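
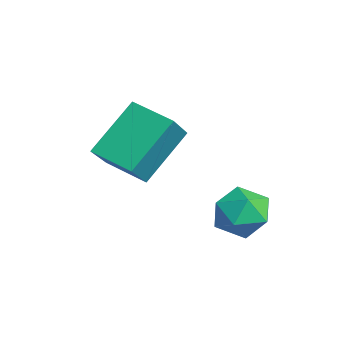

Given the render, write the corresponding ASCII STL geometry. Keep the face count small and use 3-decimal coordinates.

solid 
facet normal -0.583 0.600 0.548
outer loop
vertex -0.803 0.309 0.811
vertex -1.453 0.048 0.405
vertex -1.215 -0.335 1.078
endloop
endfacet
facet normal -0.013 0.390 0.921
outer loop
vertex -0.803 0.309 0.811
vertex -1.215 -0.335 1.078
vertex -0.406 -0.339 1.091
endloop
endfacet
facet normal 0.571 0.595 0.566
outer loop
vertex -0.803 0.309 0.811
vertex -0.406 -0.339 1.091
vertex -0.143 0.041 0.426
endloop
endfacet
facet normal 0.362 0.932 -0.028
outer loop
vertex -0.803 0.309 0.811
vertex -0.143 0.041 0.426
vertex -0.79 0.28 0.002
endloop
endfacet
facet normal -0.351 0.935 -0.039
outer loop
vertex -0.803 0.309 0.811
vertex -0.79 0.28 0.002
vertex -1.453 0.048 0.405
endloop
endfacet
facet normal -0.017 -0.323 0.946
outer loop
vertex -0.406 -0.339 1.091
vertex -1.215 -0.335 1.078
vertex -0.81 -1.0 0.858
endloop
endfacet
facet normal -0.940 0.017 0.342
outer loop
vertex -1.215 -0.335 1.078
vertex -1.453 0.048 0.405
vertex -1.457 -0.761 0.434
endloop
endfacet
facet normal -0.565 0.559 -0.607
outer loop
vertex -1.453 0.048 0.405
vertex -0.79 0.28 0.002
vertex -1.194 -0.381 -0.231
endloop
endfacet
facet normal 0.590 0.554 -0.588
outer loop
vertex -0.79 0.28 0.002
vertex -0.143 0.041 0.426
vertex -0.385 -0.385 -0.218
endloop
endfacet
facet normal 0.928 0.009 0.372
outer loop
vertex -0.143 0.041 0.426
vertex -0.406 -0.339 1.091
vertex -0.147 -0.768 0.455
endloop
endfacet
facet normal -0.362 -0.932 0.028
outer loop
vertex -0.797 -1.029 0.049
vertex -0.81 -1.0 0.858
vertex -1.457 -0.761 0.434
endloop
endfacet
facet normal -0.571 -0.595 -0.566
outer loop
vertex -0.797 -1.029 0.049
vertex -1.457 -0.761 0.434
vertex -1.194 -0.381 -0.231
endloop
endfacet
facet normal 0.013 -0.390 -0.921
outer loop
vertex -0.797 -1.029 0.049
vertex -1.194 -0.381 -0.231
vertex -0.385 -0.385 -0.218
endloop
endfacet
facet normal 0.583 -0.600 -0.548
outer loop
vertex -0.797 -1.029 0.049
vertex -0.385 -0.385 -0.218
vertex -0.147 -0.768 0.455
endloop
endfacet
facet normal 0.351 -0.935 0.039
outer loop
vertex -0.797 -1.029 0.049
vertex -0.147 -0.768 0.455
vertex -0.81 -1.0 0.858
endloop
endfacet
facet normal -0.590 -0.554 0.588
outer loop
vertex -1.457 -0.761 0.434
vertex -0.81 -1.0 0.858
vertex -1.215 -0.335 1.078
endloop
endfacet
facet normal -0.928 -0.009 -0.372
outer loop
vertex -1.194 -0.381 -0.231
vertex -1.457 -0.761 0.434
vertex -1.453 0.048 0.405
endloop
endfacet
facet normal 0.017 0.323 -0.946
outer loop
vertex -0.385 -0.385 -0.218
vertex -1.194 -0.381 -0.231
vertex -0.79 0.28 0.002
endloop
endfacet
facet normal 0.940 -0.017 -0.342
outer loop
vertex -0.147 -0.768 0.455
vertex -0.385 -0.385 -0.218
vertex -0.143 0.041 0.426
endloop
endfacet
facet normal 0.565 -0.559 0.607
outer loop
vertex -0.81 -1.0 0.858
vertex -0.147 -0.768 0.455
vertex -0.406 -0.339 1.091
endloop
endfacet
facet normal -0.584 0.436 -0.685
outer loop
vertex -3.482 -1.944 2.641
vertex -2.561 -1.187 2.337
vertex -2.921 -3.119 1.414
endloop
endfacet
facet normal -0.749 -0.615 0.247
outer loop
vertex -2.179 -3.673 2.283
vertex -3.482 -1.944 2.641
vertex -2.921 -3.119 1.414
endloop
endfacet
facet normal -0.584 0.436 -0.685
outer loop
vertex -2.921 -3.119 1.414
vertex -2.561 -1.187 2.337
vertex -2.0 -2.363 1.11
endloop
endfacet
facet normal 0.313 -0.657 -0.686
outer loop
vertex -2.0 -2.363 1.11
vertex -2.179 -3.673 2.283
vertex -2.921 -3.119 1.414
endloop
endfacet
facet normal -0.313 0.657 0.686
outer loop
vertex -3.482 -1.944 2.641
vertex -1.819 -1.741 3.206
vertex -2.561 -1.187 2.337
endloop
endfacet
facet normal -0.748 -0.615 0.248
outer loop
vertex -2.74 -2.497 3.51
vertex -3.482 -1.944 2.641
vertex -2.179 -3.673 2.283
endloop
endfacet
facet normal -0.313 0.657 0.686
outer loop
vertex -2.74 -2.497 3.51
vertex -1.819 -1.741 3.206
vertex -3.482 -1.944 2.641
endloop
endfacet
facet normal 0.749 0.615 -0.247
outer loop
vertex -2.561 -1.187 2.337
vertex -1.819 -1.741 3.206
vertex -2.0 -2.363 1.11
endloop
endfacet
facet normal 0.314 -0.657 -0.686
outer loop
vertex -1.258 -2.916 1.979
vertex -2.179 -3.673 2.283
vertex -2.0 -2.363 1.11
endloop
endfacet
facet normal 0.748 0.616 -0.247
outer loop
vertex -2.0 -2.363 1.11
vertex -1.819 -1.741 3.206
vertex -1.258 -2.916 1.979
endloop
endfacet
facet normal 0.584 -0.436 0.685
outer loop
vertex -1.258 -2.916 1.979
vertex -2.74 -2.497 3.51
vertex -2.179 -3.673 2.283
endloop
endfacet
facet normal 0.584 -0.436 0.685
outer loop
vertex -1.819 -1.741 3.206
vertex -2.74 -2.497 3.51
vertex -1.258 -2.916 1.979
endloop
endfacet

endsolid


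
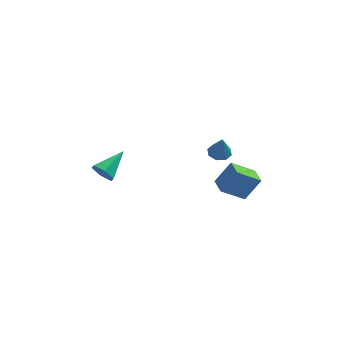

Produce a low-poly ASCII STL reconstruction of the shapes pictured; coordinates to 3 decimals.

solid 
facet normal -0.100 0.176 -0.979
outer loop
vertex 3.102 -0.323 1.446
vertex 2.513 -0.642 1.449
vertex 2.709 -0.008 1.543
endloop
endfacet
facet normal 0.618 0.623 0.480
outer loop
vertex 3.102 -0.323 1.446
vertex 2.709 -0.008 1.543
vertex 2.647 -0.878 2.751
endloop
endfacet
facet normal -0.101 0.176 -0.979
outer loop
vertex 2.709 -0.008 1.543
vertex 2.513 -0.642 1.449
vertex 2.201 -0.065 1.585
endloop
endfacet
facet normal -0.043 0.812 0.582
outer loop
vertex 2.709 -0.008 1.543
vertex 2.201 -0.065 1.585
vertex 2.647 -0.878 2.751
endloop
endfacet
facet normal -0.100 0.177 -0.979
outer loop
vertex 2.201 -0.065 1.585
vertex 2.513 -0.642 1.449
vertex 1.876 -0.46 1.547
endloop
endfacet
facet normal -0.653 0.481 0.585
outer loop
vertex 2.201 -0.065 1.585
vertex 1.876 -0.46 1.547
vertex 2.647 -0.878 2.751
endloop
endfacet
facet normal -0.100 0.176 -0.979
outer loop
vertex 1.876 -0.46 1.547
vertex 2.513 -0.642 1.449
vertex 1.924 -0.962 1.452
endloop
endfacet
facet normal -0.856 -0.174 0.487
outer loop
vertex 1.876 -0.46 1.547
vertex 1.924 -0.962 1.452
vertex 2.647 -0.878 2.751
endloop
endfacet
facet normal -0.102 0.178 -0.979
outer loop
vertex 1.924 -0.962 1.452
vertex 2.513 -0.642 1.449
vertex 2.318 -1.276 1.354
endloop
endfacet
facet normal -0.531 -0.774 0.345
outer loop
vertex 1.924 -0.962 1.452
vertex 2.318 -1.276 1.354
vertex 2.647 -0.878 2.751
endloop
endfacet
facet normal -0.099 0.177 -0.979
outer loop
vertex 2.318 -1.276 1.354
vertex 2.513 -0.642 1.449
vertex 2.825 -1.219 1.313
endloop
endfacet
facet normal 0.128 -0.961 0.244
outer loop
vertex 2.318 -1.276 1.354
vertex 2.825 -1.219 1.313
vertex 2.647 -0.878 2.751
endloop
endfacet
facet normal -0.100 0.177 -0.979
outer loop
vertex 2.825 -1.219 1.313
vertex 2.513 -0.642 1.449
vertex 3.15 -0.824 1.351
endloop
endfacet
facet normal 0.738 -0.630 0.241
outer loop
vertex 2.825 -1.219 1.313
vertex 3.15 -0.824 1.351
vertex 2.647 -0.878 2.751
endloop
endfacet
facet normal -0.100 0.176 -0.979
outer loop
vertex 3.15 -0.824 1.351
vertex 2.513 -0.642 1.449
vertex 3.102 -0.323 1.446
endloop
endfacet
facet normal 0.940 0.026 0.339
outer loop
vertex 3.15 -0.824 1.351
vertex 3.102 -0.323 1.446
vertex 2.647 -0.878 2.751
endloop
endfacet
facet normal -0.610 -0.691 -0.387
outer loop
vertex -3.197 -3.062 1.332
vertex -3.646 -3.008 1.943
vertex -3.769 -2.562 1.341
endloop
endfacet
facet normal 0.442 0.519 -0.731
outer loop
vertex -3.197 -3.062 1.332
vertex -3.769 -2.562 1.341
vertex -2.554 -1.772 2.637
endloop
endfacet
facet normal -0.610 -0.691 -0.387
outer loop
vertex -3.769 -2.562 1.341
vertex -3.646 -3.008 1.943
vertex -4.218 -2.508 1.952
endloop
endfacet
facet normal -0.285 0.914 -0.290
outer loop
vertex -3.769 -2.562 1.341
vertex -4.218 -2.508 1.952
vertex -2.554 -1.772 2.637
endloop
endfacet
facet normal -0.610 -0.691 -0.388
outer loop
vertex -4.218 -2.508 1.952
vertex -3.646 -3.008 1.943
vertex -4.095 -2.955 2.554
endloop
endfacet
facet normal -0.517 0.633 0.576
outer loop
vertex -4.218 -2.508 1.952
vertex -4.095 -2.955 2.554
vertex -2.554 -1.772 2.637
endloop
endfacet
facet normal -0.610 -0.691 -0.388
outer loop
vertex -4.095 -2.955 2.554
vertex -3.646 -3.008 1.943
vertex -3.523 -3.455 2.546
endloop
endfacet
facet normal -0.022 -0.041 0.999
outer loop
vertex -4.095 -2.955 2.554
vertex -3.523 -3.455 2.546
vertex -2.554 -1.772 2.637
endloop
endfacet
facet normal -0.610 -0.691 -0.388
outer loop
vertex -3.523 -3.455 2.546
vertex -3.646 -3.008 1.943
vertex -3.074 -3.509 1.935
endloop
endfacet
facet normal 0.706 -0.437 0.557
outer loop
vertex -3.523 -3.455 2.546
vertex -3.074 -3.509 1.935
vertex -2.554 -1.772 2.637
endloop
endfacet
facet normal -0.610 -0.691 -0.388
outer loop
vertex -3.074 -3.509 1.935
vertex -3.646 -3.008 1.943
vertex -3.197 -3.062 1.332
endloop
endfacet
facet normal 0.939 -0.157 -0.308
outer loop
vertex -3.074 -3.509 1.935
vertex -3.197 -3.062 1.332
vertex -2.554 -1.772 2.637
endloop
endfacet
facet normal -0.785 -0.171 0.595
outer loop
vertex 3.305 -3.559 2.399
vertex 3.025 -2.572 2.313
vertex 2.454 -3.907 1.176
endloop
endfacet
facet normal 0.272 -0.959 0.084
outer loop
vertex 3.735 -3.628 0.207
vertex 3.305 -3.559 2.399
vertex 2.454 -3.907 1.176
endloop
endfacet
facet normal -0.786 -0.170 0.594
outer loop
vertex 2.454 -3.907 1.176
vertex 3.025 -2.572 2.313
vertex 2.175 -2.919 1.09
endloop
endfacet
facet normal -0.556 -0.227 -0.800
outer loop
vertex 2.175 -2.919 1.09
vertex 3.735 -3.628 0.207
vertex 2.454 -3.907 1.176
endloop
endfacet
facet normal 0.556 0.227 0.800
outer loop
vertex 3.305 -3.559 2.399
vertex 4.306 -2.293 1.344
vertex 3.025 -2.572 2.313
endloop
endfacet
facet normal 0.271 -0.959 0.083
outer loop
vertex 4.585 -3.281 1.43
vertex 3.305 -3.559 2.399
vertex 3.735 -3.628 0.207
endloop
endfacet
facet normal 0.556 0.227 0.800
outer loop
vertex 4.585 -3.281 1.43
vertex 4.306 -2.293 1.344
vertex 3.305 -3.559 2.399
endloop
endfacet
facet normal -0.272 0.959 -0.083
outer loop
vertex 3.025 -2.572 2.313
vertex 4.306 -2.293 1.344
vertex 2.175 -2.919 1.09
endloop
endfacet
facet normal -0.556 -0.227 -0.800
outer loop
vertex 3.455 -2.641 0.121
vertex 3.735 -3.628 0.207
vertex 2.175 -2.919 1.09
endloop
endfacet
facet normal -0.272 0.959 -0.084
outer loop
vertex 2.175 -2.919 1.09
vertex 4.306 -2.293 1.344
vertex 3.455 -2.641 0.121
endloop
endfacet
facet normal 0.786 0.171 -0.595
outer loop
vertex 3.455 -2.641 0.121
vertex 4.585 -3.281 1.43
vertex 3.735 -3.628 0.207
endloop
endfacet
facet normal 0.786 0.170 -0.595
outer loop
vertex 4.306 -2.293 1.344
vertex 4.585 -3.281 1.43
vertex 3.455 -2.641 0.121
endloop
endfacet

endsolid


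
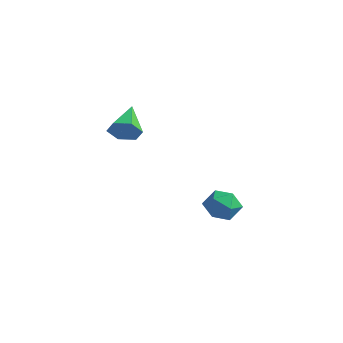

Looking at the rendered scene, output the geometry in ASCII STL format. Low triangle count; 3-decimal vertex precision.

solid 
facet normal -0.767 0.469 0.438
outer loop
vertex -1.894 4.078 -2.742
vertex -1.527 3.84 -1.844
vertex -1.256 4.695 -2.284
endloop
endfacet
facet normal -0.609 0.770 -0.190
outer loop
vertex -1.894 4.078 -2.742
vertex -1.256 4.695 -2.284
vertex -1.168 4.523 -3.264
endloop
endfacet
facet normal -0.666 0.270 -0.696
outer loop
vertex -1.894 4.078 -2.742
vertex -1.168 4.523 -3.264
vertex -1.385 3.562 -3.429
endloop
endfacet
facet normal -0.860 -0.340 -0.381
outer loop
vertex -1.894 4.078 -2.742
vertex -1.385 3.562 -3.429
vertex -1.607 3.14 -2.552
endloop
endfacet
facet normal -0.922 -0.218 0.319
outer loop
vertex -1.894 4.078 -2.742
vertex -1.607 3.14 -2.552
vertex -1.527 3.84 -1.844
endloop
endfacet
facet normal 0.073 0.983 -0.166
outer loop
vertex -1.168 4.523 -3.264
vertex -1.256 4.695 -2.284
vertex -0.353 4.56 -2.688
endloop
endfacet
facet normal -0.184 0.495 0.849
outer loop
vertex -1.256 4.695 -2.284
vertex -1.527 3.84 -1.844
vertex -0.575 4.138 -1.811
endloop
endfacet
facet normal -0.436 -0.615 0.657
outer loop
vertex -1.527 3.84 -1.844
vertex -1.607 3.14 -2.552
vertex -0.792 3.177 -1.976
endloop
endfacet
facet normal -0.335 -0.813 -0.476
outer loop
vertex -1.607 3.14 -2.552
vertex -1.385 3.562 -3.429
vertex -0.704 3.005 -2.956
endloop
endfacet
facet normal -0.020 0.174 -0.985
outer loop
vertex -1.385 3.562 -3.429
vertex -1.168 4.523 -3.264
vertex -0.433 3.86 -3.396
endloop
endfacet
facet normal 0.860 0.340 0.381
outer loop
vertex -0.066 3.622 -2.498
vertex -0.353 4.56 -2.688
vertex -0.575 4.138 -1.811
endloop
endfacet
facet normal 0.666 -0.270 0.696
outer loop
vertex -0.066 3.622 -2.498
vertex -0.575 4.138 -1.811
vertex -0.792 3.177 -1.976
endloop
endfacet
facet normal 0.609 -0.770 0.190
outer loop
vertex -0.066 3.622 -2.498
vertex -0.792 3.177 -1.976
vertex -0.704 3.005 -2.956
endloop
endfacet
facet normal 0.767 -0.469 -0.438
outer loop
vertex -0.066 3.622 -2.498
vertex -0.704 3.005 -2.956
vertex -0.433 3.86 -3.396
endloop
endfacet
facet normal 0.922 0.218 -0.319
outer loop
vertex -0.066 3.622 -2.498
vertex -0.433 3.86 -3.396
vertex -0.353 4.56 -2.688
endloop
endfacet
facet normal 0.335 0.813 0.476
outer loop
vertex -0.575 4.138 -1.811
vertex -0.353 4.56 -2.688
vertex -1.256 4.695 -2.284
endloop
endfacet
facet normal 0.020 -0.174 0.985
outer loop
vertex -0.792 3.177 -1.976
vertex -0.575 4.138 -1.811
vertex -1.527 3.84 -1.844
endloop
endfacet
facet normal -0.073 -0.983 0.166
outer loop
vertex -0.704 3.005 -2.956
vertex -0.792 3.177 -1.976
vertex -1.607 3.14 -2.552
endloop
endfacet
facet normal 0.184 -0.495 -0.849
outer loop
vertex -0.433 3.86 -3.396
vertex -0.704 3.005 -2.956
vertex -1.385 3.562 -3.429
endloop
endfacet
facet normal 0.436 0.615 -0.657
outer loop
vertex -0.353 4.56 -2.688
vertex -0.433 3.86 -3.396
vertex -1.168 4.523 -3.264
endloop
endfacet
facet normal 0.587 -0.619 -0.522
outer loop
vertex -0.555 -1.513 3.774
vertex -1.095 -1.505 3.157
vertex -0.491 -0.951 3.18
endloop
endfacet
facet normal 0.548 0.578 0.605
outer loop
vertex -0.555 -1.513 3.774
vertex -0.491 -0.951 3.18
vertex -2.205 -0.335 4.143
endloop
endfacet
facet normal 0.587 -0.619 -0.522
outer loop
vertex -0.491 -0.951 3.18
vertex -1.095 -1.505 3.157
vertex -1.031 -0.943 2.563
endloop
endfacet
facet normal 0.234 0.953 -0.193
outer loop
vertex -0.491 -0.951 3.18
vertex -1.031 -0.943 2.563
vertex -2.205 -0.335 4.143
endloop
endfacet
facet normal 0.587 -0.619 -0.522
outer loop
vertex -1.031 -0.943 2.563
vertex -1.095 -1.505 3.157
vertex -1.635 -1.497 2.54
endloop
endfacet
facet normal -0.520 0.593 -0.615
outer loop
vertex -1.031 -0.943 2.563
vertex -1.635 -1.497 2.54
vertex -2.205 -0.335 4.143
endloop
endfacet
facet normal 0.587 -0.619 -0.522
outer loop
vertex -1.635 -1.497 2.54
vertex -1.095 -1.505 3.157
vertex -1.699 -2.059 3.134
endloop
endfacet
facet normal -0.961 -0.142 -0.238
outer loop
vertex -1.635 -1.497 2.54
vertex -1.699 -2.059 3.134
vertex -2.205 -0.335 4.143
endloop
endfacet
facet normal 0.588 -0.619 -0.521
outer loop
vertex -1.699 -2.059 3.134
vertex -1.095 -1.505 3.157
vertex -1.16 -2.067 3.751
endloop
endfacet
facet normal -0.648 -0.517 0.559
outer loop
vertex -1.699 -2.059 3.134
vertex -1.16 -2.067 3.751
vertex -2.205 -0.335 4.143
endloop
endfacet
facet normal 0.587 -0.619 -0.522
outer loop
vertex -1.16 -2.067 3.751
vertex -1.095 -1.505 3.157
vertex -0.555 -1.513 3.774
endloop
endfacet
facet normal 0.107 -0.158 0.982
outer loop
vertex -1.16 -2.067 3.751
vertex -0.555 -1.513 3.774
vertex -2.205 -0.335 4.143
endloop
endfacet

endsolid


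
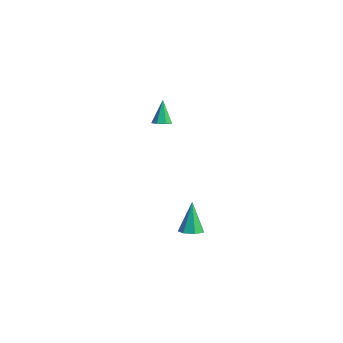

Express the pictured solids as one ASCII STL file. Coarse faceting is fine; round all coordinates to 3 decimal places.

solid 
facet normal 0.286 -0.161 -0.945
outer loop
vertex -2.947 1.75 0.349
vertex -3.463 1.756 0.192
vertex -3.117 2.169 0.226
endloop
endfacet
facet normal 0.758 0.447 0.475
outer loop
vertex -2.947 1.75 0.349
vertex -3.117 2.169 0.226
vertex -3.897 2.004 1.628
endloop
endfacet
facet normal 0.286 -0.162 -0.944
outer loop
vertex -3.117 2.169 0.226
vertex -3.463 1.756 0.192
vertex -3.548 2.277 0.077
endloop
endfacet
facet normal 0.170 0.963 0.208
outer loop
vertex -3.117 2.169 0.226
vertex -3.548 2.277 0.077
vertex -3.897 2.004 1.628
endloop
endfacet
facet normal 0.285 -0.162 -0.945
outer loop
vertex -3.548 2.277 0.077
vertex -3.463 1.756 0.192
vertex -3.915 1.993 0.015
endloop
endfacet
facet normal -0.612 0.791 0.001
outer loop
vertex -3.548 2.277 0.077
vertex -3.915 1.993 0.015
vertex -3.897 2.004 1.628
endloop
endfacet
facet normal 0.285 -0.162 -0.945
outer loop
vertex -3.915 1.993 0.015
vertex -3.463 1.756 0.192
vertex -3.942 1.531 0.086
endloop
endfacet
facet normal -0.998 0.060 0.011
outer loop
vertex -3.915 1.993 0.015
vertex -3.942 1.531 0.086
vertex -3.897 2.004 1.628
endloop
endfacet
facet normal 0.285 -0.162 -0.945
outer loop
vertex -3.942 1.531 0.086
vertex -3.463 1.756 0.192
vertex -3.609 1.238 0.237
endloop
endfacet
facet normal -0.699 -0.677 0.228
outer loop
vertex -3.942 1.531 0.086
vertex -3.609 1.238 0.237
vertex -3.897 2.004 1.628
endloop
endfacet
facet normal 0.285 -0.162 -0.945
outer loop
vertex -3.609 1.238 0.237
vertex -3.463 1.756 0.192
vertex -3.166 1.336 0.354
endloop
endfacet
facet normal 0.062 -0.869 0.491
outer loop
vertex -3.609 1.238 0.237
vertex -3.166 1.336 0.354
vertex -3.897 2.004 1.628
endloop
endfacet
facet normal 0.285 -0.162 -0.945
outer loop
vertex -3.166 1.336 0.354
vertex -3.463 1.756 0.192
vertex -2.947 1.75 0.349
endloop
endfacet
facet normal 0.710 -0.368 0.600
outer loop
vertex -3.166 1.336 0.354
vertex -2.947 1.75 0.349
vertex -3.897 2.004 1.628
endloop
endfacet
facet normal 0.230 -0.126 -0.965
outer loop
vertex 4.28 0.066 -3.664
vertex 3.668 0.167 -3.823
vertex 4.141 0.594 -3.766
endloop
endfacet
facet normal 0.826 0.309 0.472
outer loop
vertex 4.28 0.066 -3.664
vertex 4.141 0.594 -3.766
vertex 3.252 0.393 -2.077
endloop
endfacet
facet normal 0.230 -0.126 -0.965
outer loop
vertex 4.141 0.594 -3.766
vertex 3.668 0.167 -3.823
vertex 3.646 0.801 -3.911
endloop
endfacet
facet normal 0.304 0.914 0.269
outer loop
vertex 4.141 0.594 -3.766
vertex 3.646 0.801 -3.911
vertex 3.252 0.393 -2.077
endloop
endfacet
facet normal 0.231 -0.126 -0.965
outer loop
vertex 3.646 0.801 -3.911
vertex 3.668 0.167 -3.823
vertex 3.168 0.53 -3.99
endloop
endfacet
facet normal -0.502 0.861 0.084
outer loop
vertex 3.646 0.801 -3.911
vertex 3.168 0.53 -3.99
vertex 3.252 0.393 -2.077
endloop
endfacet
facet normal 0.231 -0.125 -0.965
outer loop
vertex 3.168 0.53 -3.99
vertex 3.668 0.167 -3.823
vertex 3.066 -0.014 -3.944
endloop
endfacet
facet normal -0.980 0.189 0.057
outer loop
vertex 3.168 0.53 -3.99
vertex 3.066 -0.014 -3.944
vertex 3.252 0.393 -2.077
endloop
endfacet
facet normal 0.231 -0.124 -0.965
outer loop
vertex 3.066 -0.014 -3.944
vertex 3.668 0.167 -3.823
vertex 3.418 -0.422 -3.807
endloop
endfacet
facet normal -0.774 -0.598 0.208
outer loop
vertex 3.066 -0.014 -3.944
vertex 3.418 -0.422 -3.807
vertex 3.252 0.393 -2.077
endloop
endfacet
facet normal 0.230 -0.124 -0.965
outer loop
vertex 3.418 -0.422 -3.807
vertex 3.668 0.167 -3.823
vertex 3.958 -0.386 -3.683
endloop
endfacet
facet normal -0.037 -0.905 0.423
outer loop
vertex 3.418 -0.422 -3.807
vertex 3.958 -0.386 -3.683
vertex 3.252 0.393 -2.077
endloop
endfacet
facet normal 0.230 -0.124 -0.965
outer loop
vertex 3.958 -0.386 -3.683
vertex 3.668 0.167 -3.823
vertex 4.28 0.066 -3.664
endloop
endfacet
facet normal 0.674 -0.503 0.540
outer loop
vertex 3.958 -0.386 -3.683
vertex 4.28 0.066 -3.664
vertex 3.252 0.393 -2.077
endloop
endfacet

endsolid


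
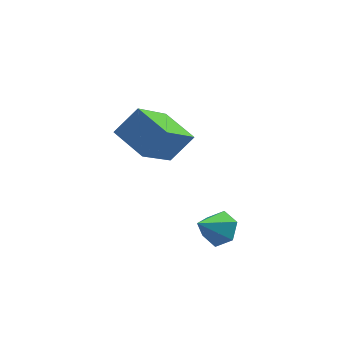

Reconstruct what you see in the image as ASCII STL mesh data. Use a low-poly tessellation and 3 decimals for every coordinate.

solid 
facet normal 0.574 0.492 -0.655
outer loop
vertex 0.292 -2.238 -0.937
vertex -0.06 -1.755 -0.883
vertex 0.413 -1.824 -0.52
endloop
endfacet
facet normal 0.465 -0.692 0.552
outer loop
vertex 0.292 -2.238 -0.937
vertex 0.413 -1.824 -0.52
vertex -0.68 -2.285 -0.177
endloop
endfacet
facet normal 0.574 0.491 -0.655
outer loop
vertex 0.413 -1.824 -0.52
vertex -0.06 -1.755 -0.883
vertex 0.062 -1.341 -0.466
endloop
endfacet
facet normal 0.265 0.085 0.960
outer loop
vertex 0.413 -1.824 -0.52
vertex 0.062 -1.341 -0.466
vertex -0.68 -2.285 -0.177
endloop
endfacet
facet normal 0.575 0.490 -0.655
outer loop
vertex 0.062 -1.341 -0.466
vertex -0.06 -1.755 -0.883
vertex -0.411 -1.271 -0.829
endloop
endfacet
facet normal -0.448 0.565 0.693
outer loop
vertex 0.062 -1.341 -0.466
vertex -0.411 -1.271 -0.829
vertex -0.68 -2.285 -0.177
endloop
endfacet
facet normal 0.577 0.491 -0.653
outer loop
vertex -0.411 -1.271 -0.829
vertex -0.06 -1.755 -0.883
vertex -0.532 -1.685 -1.247
endloop
endfacet
facet normal -0.964 0.266 0.016
outer loop
vertex -0.411 -1.271 -0.829
vertex -0.532 -1.685 -1.247
vertex -0.68 -2.285 -0.177
endloop
endfacet
facet normal 0.577 0.490 -0.654
outer loop
vertex -0.532 -1.685 -1.247
vertex -0.06 -1.755 -0.883
vertex -0.181 -2.169 -1.3
endloop
endfacet
facet normal -0.764 -0.511 -0.393
outer loop
vertex -0.532 -1.685 -1.247
vertex -0.181 -2.169 -1.3
vertex -0.68 -2.285 -0.177
endloop
endfacet
facet normal 0.574 0.492 -0.655
outer loop
vertex -0.181 -2.169 -1.3
vertex -0.06 -1.755 -0.883
vertex 0.292 -2.238 -0.937
endloop
endfacet
facet normal -0.049 -0.991 -0.124
outer loop
vertex -0.181 -2.169 -1.3
vertex 0.292 -2.238 -0.937
vertex -0.68 -2.285 -0.177
endloop
endfacet
facet normal -0.628 -0.313 -0.712
outer loop
vertex -2.157 -1.769 2.206
vertex -2.96 -0.966 2.561
vertex -1.433 -0.519 1.018
endloop
endfacet
facet normal 0.675 -0.675 -0.299
outer loop
vertex -0.78 -0.194 1.759
vertex -2.157 -1.769 2.206
vertex -1.433 -0.519 1.018
endloop
endfacet
facet normal -0.628 -0.313 -0.712
outer loop
vertex -1.433 -0.519 1.018
vertex -2.96 -0.966 2.561
vertex -2.236 0.283 1.373
endloop
endfacet
facet normal 0.387 0.669 -0.635
outer loop
vertex -2.236 0.283 1.373
vertex -0.78 -0.194 1.759
vertex -1.433 -0.519 1.018
endloop
endfacet
facet normal -0.388 -0.668 0.635
outer loop
vertex -2.157 -1.769 2.206
vertex -2.307 -0.641 3.302
vertex -2.96 -0.966 2.561
endloop
endfacet
facet normal 0.675 -0.675 -0.298
outer loop
vertex -1.504 -1.443 2.947
vertex -2.157 -1.769 2.206
vertex -0.78 -0.194 1.759
endloop
endfacet
facet normal -0.387 -0.669 0.635
outer loop
vertex -1.504 -1.443 2.947
vertex -2.307 -0.641 3.302
vertex -2.157 -1.769 2.206
endloop
endfacet
facet normal -0.675 0.675 0.299
outer loop
vertex -2.96 -0.966 2.561
vertex -2.307 -0.641 3.302
vertex -2.236 0.283 1.373
endloop
endfacet
facet normal 0.387 0.668 -0.635
outer loop
vertex -1.583 0.609 2.114
vertex -0.78 -0.194 1.759
vertex -2.236 0.283 1.373
endloop
endfacet
facet normal -0.675 0.675 0.298
outer loop
vertex -2.236 0.283 1.373
vertex -2.307 -0.641 3.302
vertex -1.583 0.609 2.114
endloop
endfacet
facet normal 0.628 0.313 0.712
outer loop
vertex -1.583 0.609 2.114
vertex -1.504 -1.443 2.947
vertex -0.78 -0.194 1.759
endloop
endfacet
facet normal 0.628 0.313 0.712
outer loop
vertex -2.307 -0.641 3.302
vertex -1.504 -1.443 2.947
vertex -1.583 0.609 2.114
endloop
endfacet

endsolid


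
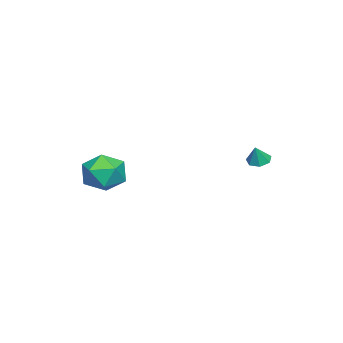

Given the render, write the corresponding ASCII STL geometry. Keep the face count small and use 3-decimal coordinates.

solid 
facet normal -0.930 0.276 0.244
outer loop
vertex 0.674 -2.881 -0.003
vertex 0.716 -3.563 0.93
vertex 1.062 -2.462 1.003
endloop
endfacet
facet normal -0.592 0.799 -0.105
outer loop
vertex 0.674 -2.881 -0.003
vertex 1.062 -2.462 1.003
vertex 1.602 -2.191 0.017
endloop
endfacet
facet normal -0.391 0.547 -0.740
outer loop
vertex 0.674 -2.881 -0.003
vertex 1.602 -2.191 0.017
vertex 1.59 -3.124 -0.666
endloop
endfacet
facet normal -0.604 -0.132 -0.786
outer loop
vertex 0.674 -2.881 -0.003
vertex 1.59 -3.124 -0.666
vertex 1.042 -3.973 -0.102
endloop
endfacet
facet normal -0.937 -0.300 -0.177
outer loop
vertex 0.674 -2.881 -0.003
vertex 1.042 -3.973 -0.102
vertex 0.716 -3.563 0.93
endloop
endfacet
facet normal -0.003 0.965 0.263
outer loop
vertex 1.602 -2.191 0.017
vertex 1.062 -2.462 1.003
vertex 2.218 -2.447 0.962
endloop
endfacet
facet normal -0.550 0.118 0.827
outer loop
vertex 1.062 -2.462 1.003
vertex 0.716 -3.563 0.93
vertex 1.67 -3.296 1.526
endloop
endfacet
facet normal -0.562 -0.814 0.146
outer loop
vertex 0.716 -3.563 0.93
vertex 1.042 -3.973 -0.102
vertex 1.658 -4.229 0.843
endloop
endfacet
facet normal -0.023 -0.543 -0.839
outer loop
vertex 1.042 -3.973 -0.102
vertex 1.59 -3.124 -0.666
vertex 2.198 -3.958 -0.143
endloop
endfacet
facet normal 0.323 0.556 -0.766
outer loop
vertex 1.59 -3.124 -0.666
vertex 1.602 -2.191 0.017
vertex 2.544 -2.857 -0.07
endloop
endfacet
facet normal 0.604 0.132 0.786
outer loop
vertex 2.586 -3.539 0.863
vertex 2.218 -2.447 0.962
vertex 1.67 -3.296 1.526
endloop
endfacet
facet normal 0.391 -0.547 0.740
outer loop
vertex 2.586 -3.539 0.863
vertex 1.67 -3.296 1.526
vertex 1.658 -4.229 0.843
endloop
endfacet
facet normal 0.592 -0.799 0.105
outer loop
vertex 2.586 -3.539 0.863
vertex 1.658 -4.229 0.843
vertex 2.198 -3.958 -0.143
endloop
endfacet
facet normal 0.930 -0.276 -0.244
outer loop
vertex 2.586 -3.539 0.863
vertex 2.198 -3.958 -0.143
vertex 2.544 -2.857 -0.07
endloop
endfacet
facet normal 0.937 0.300 0.177
outer loop
vertex 2.586 -3.539 0.863
vertex 2.544 -2.857 -0.07
vertex 2.218 -2.447 0.962
endloop
endfacet
facet normal 0.023 0.543 0.839
outer loop
vertex 1.67 -3.296 1.526
vertex 2.218 -2.447 0.962
vertex 1.062 -2.462 1.003
endloop
endfacet
facet normal -0.323 -0.556 0.766
outer loop
vertex 1.658 -4.229 0.843
vertex 1.67 -3.296 1.526
vertex 0.716 -3.563 0.93
endloop
endfacet
facet normal 0.003 -0.965 -0.263
outer loop
vertex 2.198 -3.958 -0.143
vertex 1.658 -4.229 0.843
vertex 1.042 -3.973 -0.102
endloop
endfacet
facet normal 0.550 -0.118 -0.827
outer loop
vertex 2.544 -2.857 -0.07
vertex 2.198 -3.958 -0.143
vertex 1.59 -3.124 -0.666
endloop
endfacet
facet normal 0.562 0.814 -0.146
outer loop
vertex 2.218 -2.447 0.962
vertex 2.544 -2.857 -0.07
vertex 1.602 -2.191 0.017
endloop
endfacet
facet normal -0.469 0.050 -0.882
outer loop
vertex -2.19 2.38 0.204
vertex -2.627 2.706 0.455
vertex -2.12 2.896 0.196
endloop
endfacet
facet normal 0.991 -0.134 0.000
outer loop
vertex -2.19 2.38 0.204
vertex -2.12 2.896 0.196
vertex -2.153 2.654 1.345
endloop
endfacet
facet normal -0.469 0.050 -0.882
outer loop
vertex -2.12 2.896 0.196
vertex -2.627 2.706 0.455
vertex -2.432 3.268 0.383
endloop
endfacet
facet normal 0.793 0.591 0.147
outer loop
vertex -2.12 2.896 0.196
vertex -2.432 3.268 0.383
vertex -2.153 2.654 1.345
endloop
endfacet
facet normal -0.469 0.050 -0.882
outer loop
vertex -2.432 3.268 0.383
vertex -2.627 2.706 0.455
vertex -2.891 3.217 0.624
endloop
endfacet
facet normal 0.166 0.852 0.496
outer loop
vertex -2.432 3.268 0.383
vertex -2.891 3.217 0.624
vertex -2.153 2.654 1.345
endloop
endfacet
facet normal -0.469 0.049 -0.882
outer loop
vertex -2.891 3.217 0.624
vertex -2.627 2.706 0.455
vertex -3.151 2.78 0.738
endloop
endfacet
facet normal -0.420 0.455 0.785
outer loop
vertex -2.891 3.217 0.624
vertex -3.151 2.78 0.738
vertex -2.153 2.654 1.345
endloop
endfacet
facet normal -0.469 0.050 -0.882
outer loop
vertex -3.151 2.78 0.738
vertex -2.627 2.706 0.455
vertex -3.016 2.287 0.638
endloop
endfacet
facet normal -0.523 -0.305 0.796
outer loop
vertex -3.151 2.78 0.738
vertex -3.016 2.287 0.638
vertex -2.153 2.654 1.345
endloop
endfacet
facet normal -0.470 0.051 -0.881
outer loop
vertex -3.016 2.287 0.638
vertex -2.627 2.706 0.455
vertex -2.589 2.109 0.4
endloop
endfacet
facet normal -0.065 -0.851 0.521
outer loop
vertex -3.016 2.287 0.638
vertex -2.589 2.109 0.4
vertex -2.153 2.654 1.345
endloop
endfacet
facet normal -0.468 0.051 -0.882
outer loop
vertex -2.589 2.109 0.4
vertex -2.627 2.706 0.455
vertex -2.19 2.38 0.204
endloop
endfacet
facet normal 0.609 -0.776 0.167
outer loop
vertex -2.589 2.109 0.4
vertex -2.19 2.38 0.204
vertex -2.153 2.654 1.345
endloop
endfacet

endsolid


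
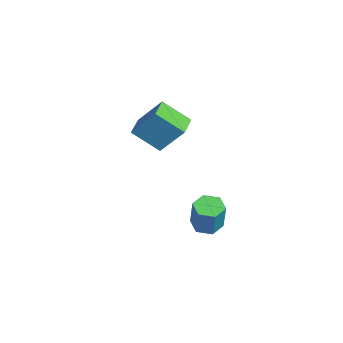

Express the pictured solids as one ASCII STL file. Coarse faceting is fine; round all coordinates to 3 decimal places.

solid 
facet normal -0.311 -0.006 -0.951
outer loop
vertex 2.693 -0.764 -4.649
vertex 2.013 -0.905 -4.426
vertex 2.236 -0.214 -4.503
endloop
endfacet
facet normal 0.715 0.657 -0.239
outer loop
vertex 2.693 -0.764 -4.649
vertex 2.236 -0.214 -4.503
vertex 3.187 -0.753 -3.138
endloop
endfacet
facet normal 0.714 0.658 -0.238
outer loop
vertex 3.187 -0.753 -3.138
vertex 2.236 -0.214 -4.503
vertex 2.73 -0.204 -2.992
endloop
endfacet
facet normal 0.312 0.007 0.950
outer loop
vertex 3.187 -0.753 -3.138
vertex 2.73 -0.204 -2.992
vertex 2.507 -0.895 -2.914
endloop
endfacet
facet normal -0.310 -0.006 -0.951
outer loop
vertex 2.236 -0.214 -4.503
vertex 2.013 -0.905 -4.426
vertex 1.555 -0.356 -4.28
endloop
endfacet
facet normal -0.187 0.981 0.055
outer loop
vertex 2.236 -0.214 -4.503
vertex 1.555 -0.356 -4.28
vertex 2.73 -0.204 -2.992
endloop
endfacet
facet normal -0.186 0.981 0.053
outer loop
vertex 2.73 -0.204 -2.992
vertex 1.555 -0.356 -4.28
vertex 2.049 -0.345 -2.768
endloop
endfacet
facet normal 0.311 0.007 0.950
outer loop
vertex 2.73 -0.204 -2.992
vertex 2.049 -0.345 -2.768
vertex 2.507 -0.895 -2.914
endloop
endfacet
facet normal -0.312 -0.007 -0.950
outer loop
vertex 1.555 -0.356 -4.28
vertex 2.013 -0.905 -4.426
vertex 1.333 -1.047 -4.202
endloop
endfacet
facet normal -0.901 0.322 0.292
outer loop
vertex 1.555 -0.356 -4.28
vertex 1.333 -1.047 -4.202
vertex 2.049 -0.345 -2.768
endloop
endfacet
facet normal -0.901 0.322 0.292
outer loop
vertex 2.049 -0.345 -2.768
vertex 1.333 -1.047 -4.202
vertex 1.827 -1.036 -2.691
endloop
endfacet
facet normal 0.310 0.006 0.951
outer loop
vertex 2.049 -0.345 -2.768
vertex 1.827 -1.036 -2.691
vertex 2.507 -0.895 -2.914
endloop
endfacet
facet normal -0.312 -0.007 -0.950
outer loop
vertex 1.333 -1.047 -4.202
vertex 2.013 -0.905 -4.426
vertex 1.79 -1.596 -4.348
endloop
endfacet
facet normal -0.714 -0.658 0.238
outer loop
vertex 1.333 -1.047 -4.202
vertex 1.79 -1.596 -4.348
vertex 1.827 -1.036 -2.691
endloop
endfacet
facet normal -0.715 -0.657 0.238
outer loop
vertex 1.827 -1.036 -2.691
vertex 1.79 -1.596 -4.348
vertex 2.284 -1.586 -2.837
endloop
endfacet
facet normal 0.311 0.006 0.951
outer loop
vertex 1.827 -1.036 -2.691
vertex 2.284 -1.586 -2.837
vertex 2.507 -0.895 -2.914
endloop
endfacet
facet normal -0.311 -0.007 -0.950
outer loop
vertex 1.79 -1.596 -4.348
vertex 2.013 -0.905 -4.426
vertex 2.471 -1.455 -4.572
endloop
endfacet
facet normal 0.185 -0.981 -0.054
outer loop
vertex 1.79 -1.596 -4.348
vertex 2.471 -1.455 -4.572
vertex 2.284 -1.586 -2.837
endloop
endfacet
facet normal 0.187 -0.981 -0.054
outer loop
vertex 2.284 -1.586 -2.837
vertex 2.471 -1.455 -4.572
vertex 2.965 -1.444 -3.06
endloop
endfacet
facet normal 0.310 0.006 0.951
outer loop
vertex 2.284 -1.586 -2.837
vertex 2.965 -1.444 -3.06
vertex 2.507 -0.895 -2.914
endloop
endfacet
facet normal -0.310 -0.006 -0.951
outer loop
vertex 2.471 -1.455 -4.572
vertex 2.013 -0.905 -4.426
vertex 2.693 -0.764 -4.649
endloop
endfacet
facet normal 0.901 -0.322 -0.292
outer loop
vertex 2.471 -1.455 -4.572
vertex 2.693 -0.764 -4.649
vertex 2.965 -1.444 -3.06
endloop
endfacet
facet normal 0.900 -0.322 -0.292
outer loop
vertex 2.965 -1.444 -3.06
vertex 2.693 -0.764 -4.649
vertex 3.187 -0.753 -3.138
endloop
endfacet
facet normal 0.312 0.007 0.950
outer loop
vertex 2.965 -1.444 -3.06
vertex 3.187 -0.753 -3.138
vertex 2.507 -0.895 -2.914
endloop
endfacet
facet normal -0.918 0.393 0.049
outer loop
vertex -3.694 -1.989 -0.148
vertex -3.214 -0.738 -1.194
vertex -4.217 -3.025 -1.627
endloop
endfacet
facet normal -0.283 -0.736 0.615
outer loop
vertex -3.106 -3.502 -1.686
vertex -3.694 -1.989 -0.148
vertex -4.217 -3.025 -1.627
endloop
endfacet
facet normal -0.918 0.393 0.049
outer loop
vertex -4.217 -3.025 -1.627
vertex -3.214 -0.738 -1.194
vertex -3.737 -1.775 -2.673
endloop
endfacet
facet normal -0.278 -0.551 -0.787
outer loop
vertex -3.737 -1.775 -2.673
vertex -3.106 -3.502 -1.686
vertex -4.217 -3.025 -1.627
endloop
endfacet
facet normal 0.278 0.551 0.787
outer loop
vertex -3.694 -1.989 -0.148
vertex -2.103 -1.215 -1.253
vertex -3.214 -0.738 -1.194
endloop
endfacet
facet normal -0.282 -0.736 0.616
outer loop
vertex -2.583 -2.465 -0.207
vertex -3.694 -1.989 -0.148
vertex -3.106 -3.502 -1.686
endloop
endfacet
facet normal 0.278 0.551 0.787
outer loop
vertex -2.583 -2.465 -0.207
vertex -2.103 -1.215 -1.253
vertex -3.694 -1.989 -0.148
endloop
endfacet
facet normal 0.283 0.735 -0.616
outer loop
vertex -3.214 -0.738 -1.194
vertex -2.103 -1.215 -1.253
vertex -3.737 -1.775 -2.673
endloop
endfacet
facet normal -0.278 -0.551 -0.787
outer loop
vertex -2.626 -2.251 -2.732
vertex -3.106 -3.502 -1.686
vertex -3.737 -1.775 -2.673
endloop
endfacet
facet normal 0.283 0.736 -0.615
outer loop
vertex -3.737 -1.775 -2.673
vertex -2.103 -1.215 -1.253
vertex -2.626 -2.251 -2.732
endloop
endfacet
facet normal 0.918 -0.393 -0.049
outer loop
vertex -2.626 -2.251 -2.732
vertex -2.583 -2.465 -0.207
vertex -3.106 -3.502 -1.686
endloop
endfacet
facet normal 0.918 -0.394 -0.049
outer loop
vertex -2.103 -1.215 -1.253
vertex -2.583 -2.465 -0.207
vertex -2.626 -2.251 -2.732
endloop
endfacet

endsolid


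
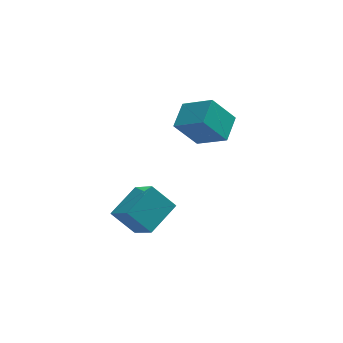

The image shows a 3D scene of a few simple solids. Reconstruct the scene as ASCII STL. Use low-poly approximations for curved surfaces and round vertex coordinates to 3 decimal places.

solid 
facet normal -0.608 0.008 0.794
outer loop
vertex 2.917 3.445 1.375
vertex 1.483 4.58 0.264
vertex 2.182 1.978 0.827
endloop
endfacet
facet normal 0.671 -0.530 0.519
outer loop
vertex 3.477 1.96 -0.864
vertex 2.917 3.445 1.375
vertex 2.182 1.978 0.827
endloop
endfacet
facet normal -0.608 0.008 0.794
outer loop
vertex 2.182 1.978 0.827
vertex 1.483 4.58 0.264
vertex 0.747 3.113 -0.284
endloop
endfacet
facet normal -0.425 -0.848 -0.317
outer loop
vertex 0.747 3.113 -0.284
vertex 3.477 1.96 -0.864
vertex 2.182 1.978 0.827
endloop
endfacet
facet normal 0.425 0.848 0.317
outer loop
vertex 2.917 3.445 1.375
vertex 2.778 4.562 -1.427
vertex 1.483 4.58 0.264
endloop
endfacet
facet normal 0.670 -0.530 0.519
outer loop
vertex 4.213 3.427 -0.316
vertex 2.917 3.445 1.375
vertex 3.477 1.96 -0.864
endloop
endfacet
facet normal 0.425 0.848 0.317
outer loop
vertex 4.213 3.427 -0.316
vertex 2.778 4.562 -1.427
vertex 2.917 3.445 1.375
endloop
endfacet
facet normal -0.670 0.530 -0.519
outer loop
vertex 1.483 4.58 0.264
vertex 2.778 4.562 -1.427
vertex 0.747 3.113 -0.284
endloop
endfacet
facet normal -0.425 -0.848 -0.317
outer loop
vertex 2.043 3.095 -1.975
vertex 3.477 1.96 -0.864
vertex 0.747 3.113 -0.284
endloop
endfacet
facet normal -0.670 0.530 -0.519
outer loop
vertex 0.747 3.113 -0.284
vertex 2.778 4.562 -1.427
vertex 2.043 3.095 -1.975
endloop
endfacet
facet normal 0.608 -0.009 -0.794
outer loop
vertex 2.043 3.095 -1.975
vertex 4.213 3.427 -0.316
vertex 3.477 1.96 -0.864
endloop
endfacet
facet normal 0.608 -0.008 -0.794
outer loop
vertex 2.778 4.562 -1.427
vertex 4.213 3.427 -0.316
vertex 2.043 3.095 -1.975
endloop
endfacet
facet normal -0.648 0.348 0.677
outer loop
vertex -2.699 -3.633 -0.934
vertex -1.215 -2.292 -0.202
vertex -3.365 -2.126 -2.346
endloop
endfacet
facet normal -0.697 -0.630 -0.344
outer loop
vertex -2.205 -2.748 -3.558
vertex -2.699 -3.633 -0.934
vertex -3.365 -2.126 -2.346
endloop
endfacet
facet normal -0.649 0.347 0.677
outer loop
vertex -3.365 -2.126 -2.346
vertex -1.215 -2.292 -0.202
vertex -1.882 -0.784 -1.614
endloop
endfacet
facet normal -0.307 0.694 -0.651
outer loop
vertex -1.882 -0.784 -1.614
vertex -2.205 -2.748 -3.558
vertex -3.365 -2.126 -2.346
endloop
endfacet
facet normal 0.307 -0.695 0.650
outer loop
vertex -2.699 -3.633 -0.934
vertex -0.055 -2.914 -1.414
vertex -1.215 -2.292 -0.202
endloop
endfacet
facet normal -0.697 -0.630 -0.344
outer loop
vertex -1.538 -4.256 -2.146
vertex -2.699 -3.633 -0.934
vertex -2.205 -2.748 -3.558
endloop
endfacet
facet normal 0.307 -0.694 0.651
outer loop
vertex -1.538 -4.256 -2.146
vertex -0.055 -2.914 -1.414
vertex -2.699 -3.633 -0.934
endloop
endfacet
facet normal 0.697 0.630 0.344
outer loop
vertex -1.215 -2.292 -0.202
vertex -0.055 -2.914 -1.414
vertex -1.882 -0.784 -1.614
endloop
endfacet
facet normal -0.307 0.695 -0.651
outer loop
vertex -0.721 -1.407 -2.826
vertex -2.205 -2.748 -3.558
vertex -1.882 -0.784 -1.614
endloop
endfacet
facet normal 0.697 0.630 0.344
outer loop
vertex -1.882 -0.784 -1.614
vertex -0.055 -2.914 -1.414
vertex -0.721 -1.407 -2.826
endloop
endfacet
facet normal 0.648 -0.348 -0.677
outer loop
vertex -0.721 -1.407 -2.826
vertex -1.538 -4.256 -2.146
vertex -2.205 -2.748 -3.558
endloop
endfacet
facet normal 0.649 -0.348 -0.677
outer loop
vertex -0.055 -2.914 -1.414
vertex -1.538 -4.256 -2.146
vertex -0.721 -1.407 -2.826
endloop
endfacet

endsolid


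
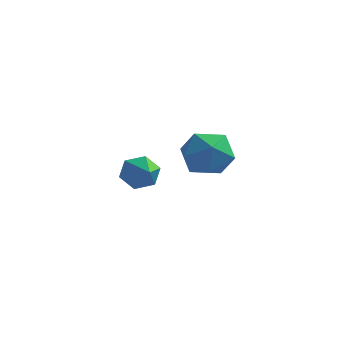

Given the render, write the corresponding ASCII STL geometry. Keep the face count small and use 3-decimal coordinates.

solid 
facet normal 0.227 0.877 0.424
outer loop
vertex 1.743 4.097 -2.521
vertex 0.882 4.057 -1.977
vertex 1.741 3.654 -1.603
endloop
endfacet
facet normal 0.819 0.516 0.251
outer loop
vertex 1.743 4.097 -2.521
vertex 1.741 3.654 -1.603
vertex 2.249 3.223 -2.375
endloop
endfacet
facet normal 0.803 0.390 -0.450
outer loop
vertex 1.743 4.097 -2.521
vertex 2.249 3.223 -2.375
vertex 1.705 3.361 -3.226
endloop
endfacet
facet normal 0.202 0.672 -0.712
outer loop
vertex 1.743 4.097 -2.521
vertex 1.705 3.361 -3.226
vertex 0.86 3.876 -2.98
endloop
endfacet
facet normal -0.154 0.973 -0.172
outer loop
vertex 1.743 4.097 -2.521
vertex 0.86 3.876 -2.98
vertex 0.882 4.057 -1.977
endloop
endfacet
facet normal 0.800 -0.112 0.589
outer loop
vertex 2.249 3.223 -2.375
vertex 1.741 3.654 -1.603
vertex 1.7 2.644 -1.74
endloop
endfacet
facet normal -0.157 0.471 0.868
outer loop
vertex 1.741 3.654 -1.603
vertex 0.882 4.057 -1.977
vertex 0.855 3.159 -1.494
endloop
endfacet
facet normal -0.773 0.627 -0.096
outer loop
vertex 0.882 4.057 -1.977
vertex 0.86 3.876 -2.98
vertex 0.311 3.297 -2.345
endloop
endfacet
facet normal -0.197 0.140 -0.970
outer loop
vertex 0.86 3.876 -2.98
vertex 1.705 3.361 -3.226
vertex 0.819 2.866 -3.117
endloop
endfacet
facet normal 0.775 -0.317 -0.547
outer loop
vertex 1.705 3.361 -3.226
vertex 2.249 3.223 -2.375
vertex 1.678 2.463 -2.743
endloop
endfacet
facet normal -0.202 -0.672 0.712
outer loop
vertex 0.817 2.423 -2.199
vertex 1.7 2.644 -1.74
vertex 0.855 3.159 -1.494
endloop
endfacet
facet normal -0.803 -0.390 0.450
outer loop
vertex 0.817 2.423 -2.199
vertex 0.855 3.159 -1.494
vertex 0.311 3.297 -2.345
endloop
endfacet
facet normal -0.819 -0.516 -0.251
outer loop
vertex 0.817 2.423 -2.199
vertex 0.311 3.297 -2.345
vertex 0.819 2.866 -3.117
endloop
endfacet
facet normal -0.227 -0.877 -0.424
outer loop
vertex 0.817 2.423 -2.199
vertex 0.819 2.866 -3.117
vertex 1.678 2.463 -2.743
endloop
endfacet
facet normal 0.154 -0.973 0.172
outer loop
vertex 0.817 2.423 -2.199
vertex 1.678 2.463 -2.743
vertex 1.7 2.644 -1.74
endloop
endfacet
facet normal 0.197 -0.140 0.970
outer loop
vertex 0.855 3.159 -1.494
vertex 1.7 2.644 -1.74
vertex 1.741 3.654 -1.603
endloop
endfacet
facet normal -0.775 0.317 0.547
outer loop
vertex 0.311 3.297 -2.345
vertex 0.855 3.159 -1.494
vertex 0.882 4.057 -1.977
endloop
endfacet
facet normal -0.800 0.112 -0.589
outer loop
vertex 0.819 2.866 -3.117
vertex 0.311 3.297 -2.345
vertex 0.86 3.876 -2.98
endloop
endfacet
facet normal 0.157 -0.471 -0.868
outer loop
vertex 1.678 2.463 -2.743
vertex 0.819 2.866 -3.117
vertex 1.705 3.361 -3.226
endloop
endfacet
facet normal 0.773 -0.627 0.096
outer loop
vertex 1.7 2.644 -1.74
vertex 1.678 2.463 -2.743
vertex 2.249 3.223 -2.375
endloop
endfacet
facet normal -0.495 0.752 -0.435
outer loop
vertex 0.638 0.49 -2.634
vertex 0.152 0.435 -2.176
vertex 0.673 0.842 -2.065
endloop
endfacet
facet normal 0.967 0.186 -0.174
outer loop
vertex 0.638 0.49 -2.634
vertex 0.673 0.842 -2.065
vertex 1.208 -1.175 -1.244
endloop
endfacet
facet normal -0.495 0.752 -0.435
outer loop
vertex 0.673 0.842 -2.065
vertex 0.152 0.435 -2.176
vertex 0.187 0.787 -1.607
endloop
endfacet
facet normal 0.592 0.434 0.680
outer loop
vertex 0.673 0.842 -2.065
vertex 0.187 0.787 -1.607
vertex 1.208 -1.175 -1.244
endloop
endfacet
facet normal -0.493 0.753 -0.436
outer loop
vertex 0.187 0.787 -1.607
vertex 0.152 0.435 -2.176
vertex -0.335 0.381 -1.718
endloop
endfacet
facet normal -0.246 0.051 0.968
outer loop
vertex 0.187 0.787 -1.607
vertex -0.335 0.381 -1.718
vertex 1.208 -1.175 -1.244
endloop
endfacet
facet normal -0.494 0.753 -0.436
outer loop
vertex -0.335 0.381 -1.718
vertex 0.152 0.435 -2.176
vertex -0.369 0.029 -2.287
endloop
endfacet
facet normal -0.709 -0.580 0.401
outer loop
vertex -0.335 0.381 -1.718
vertex -0.369 0.029 -2.287
vertex 1.208 -1.175 -1.244
endloop
endfacet
facet normal -0.494 0.753 -0.435
outer loop
vertex -0.369 0.029 -2.287
vertex 0.152 0.435 -2.176
vertex 0.117 0.083 -2.745
endloop
endfacet
facet normal -0.333 -0.828 -0.451
outer loop
vertex -0.369 0.029 -2.287
vertex 0.117 0.083 -2.745
vertex 1.208 -1.175 -1.244
endloop
endfacet
facet normal -0.495 0.752 -0.435
outer loop
vertex 0.117 0.083 -2.745
vertex 0.152 0.435 -2.176
vertex 0.638 0.49 -2.634
endloop
endfacet
facet normal 0.505 -0.445 -0.740
outer loop
vertex 0.117 0.083 -2.745
vertex 0.638 0.49 -2.634
vertex 1.208 -1.175 -1.244
endloop
endfacet

endsolid


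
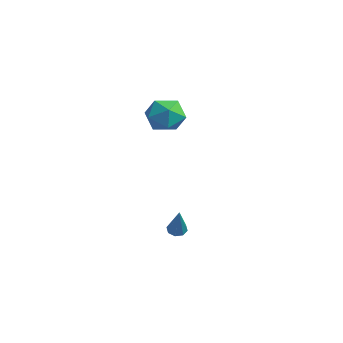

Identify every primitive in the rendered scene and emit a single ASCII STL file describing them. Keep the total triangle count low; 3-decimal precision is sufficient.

solid 
facet normal -0.409 0.194 0.892
outer loop
vertex -1.293 -0.165 3.897
vertex -0.595 -1.0 4.399
vertex -0.214 0.134 4.327
endloop
endfacet
facet normal -0.407 0.777 0.480
outer loop
vertex -1.293 -0.165 3.897
vertex -0.214 0.134 4.327
vertex -0.588 0.584 3.281
endloop
endfacet
facet normal -0.769 0.628 -0.117
outer loop
vertex -1.293 -0.165 3.897
vertex -0.588 0.584 3.281
vertex -1.2 -0.272 2.707
endloop
endfacet
facet normal -0.996 -0.047 -0.074
outer loop
vertex -1.293 -0.165 3.897
vertex -1.2 -0.272 2.707
vertex -1.205 -1.251 3.398
endloop
endfacet
facet normal -0.773 -0.315 0.550
outer loop
vertex -1.293 -0.165 3.897
vertex -1.205 -1.251 3.398
vertex -0.595 -1.0 4.399
endloop
endfacet
facet normal 0.270 0.916 0.298
outer loop
vertex -0.588 0.584 3.281
vertex -0.214 0.134 4.327
vertex 0.545 0.211 3.402
endloop
endfacet
facet normal 0.266 -0.028 0.964
outer loop
vertex -0.214 0.134 4.327
vertex -0.595 -1.0 4.399
vertex 0.54 -0.768 4.093
endloop
endfacet
facet normal -0.324 -0.852 0.411
outer loop
vertex -0.595 -1.0 4.399
vertex -1.205 -1.251 3.398
vertex -0.072 -1.624 3.519
endloop
endfacet
facet normal -0.685 -0.418 -0.597
outer loop
vertex -1.205 -1.251 3.398
vertex -1.2 -0.272 2.707
vertex -0.446 -1.174 2.473
endloop
endfacet
facet normal -0.318 0.674 -0.667
outer loop
vertex -1.2 -0.272 2.707
vertex -0.588 0.584 3.281
vertex -0.065 -0.04 2.401
endloop
endfacet
facet normal 0.996 0.047 0.074
outer loop
vertex 0.633 -0.875 2.903
vertex 0.545 0.211 3.402
vertex 0.54 -0.768 4.093
endloop
endfacet
facet normal 0.769 -0.628 0.117
outer loop
vertex 0.633 -0.875 2.903
vertex 0.54 -0.768 4.093
vertex -0.072 -1.624 3.519
endloop
endfacet
facet normal 0.407 -0.777 -0.480
outer loop
vertex 0.633 -0.875 2.903
vertex -0.072 -1.624 3.519
vertex -0.446 -1.174 2.473
endloop
endfacet
facet normal 0.409 -0.194 -0.892
outer loop
vertex 0.633 -0.875 2.903
vertex -0.446 -1.174 2.473
vertex -0.065 -0.04 2.401
endloop
endfacet
facet normal 0.773 0.315 -0.550
outer loop
vertex 0.633 -0.875 2.903
vertex -0.065 -0.04 2.401
vertex 0.545 0.211 3.402
endloop
endfacet
facet normal 0.685 0.418 0.597
outer loop
vertex 0.54 -0.768 4.093
vertex 0.545 0.211 3.402
vertex -0.214 0.134 4.327
endloop
endfacet
facet normal 0.318 -0.674 0.667
outer loop
vertex -0.072 -1.624 3.519
vertex 0.54 -0.768 4.093
vertex -0.595 -1.0 4.399
endloop
endfacet
facet normal -0.270 -0.916 -0.298
outer loop
vertex -0.446 -1.174 2.473
vertex -0.072 -1.624 3.519
vertex -1.205 -1.251 3.398
endloop
endfacet
facet normal -0.266 0.028 -0.964
outer loop
vertex -0.065 -0.04 2.401
vertex -0.446 -1.174 2.473
vertex -1.2 -0.272 2.707
endloop
endfacet
facet normal 0.324 0.852 -0.411
outer loop
vertex 0.545 0.211 3.402
vertex -0.065 -0.04 2.401
vertex -0.588 0.584 3.281
endloop
endfacet
facet normal -0.536 0.224 -0.814
outer loop
vertex 2.099 -1.263 -4.079
vertex 1.765 -0.965 -3.777
vertex 2.221 -0.87 -4.051
endloop
endfacet
facet normal 0.890 -0.249 -0.382
outer loop
vertex 2.099 -1.263 -4.079
vertex 2.221 -0.87 -4.051
vertex 2.935 -1.455 -2.003
endloop
endfacet
facet normal -0.536 0.225 -0.814
outer loop
vertex 2.221 -0.87 -4.051
vertex 1.765 -0.965 -3.777
vertex 2.076 -0.532 -3.862
endloop
endfacet
facet normal 0.868 0.467 -0.169
outer loop
vertex 2.221 -0.87 -4.051
vertex 2.076 -0.532 -3.862
vertex 2.935 -1.455 -2.003
endloop
endfacet
facet normal -0.536 0.226 -0.813
outer loop
vertex 2.076 -0.532 -3.862
vertex 1.765 -0.965 -3.777
vertex 1.749 -0.448 -3.623
endloop
endfacet
facet normal 0.407 0.879 0.248
outer loop
vertex 2.076 -0.532 -3.862
vertex 1.749 -0.448 -3.623
vertex 2.935 -1.455 -2.003
endloop
endfacet
facet normal -0.536 0.226 -0.814
outer loop
vertex 1.749 -0.448 -3.623
vertex 1.765 -0.965 -3.777
vertex 1.432 -0.667 -3.475
endloop
endfacet
facet normal -0.223 0.746 0.627
outer loop
vertex 1.749 -0.448 -3.623
vertex 1.432 -0.667 -3.475
vertex 2.935 -1.455 -2.003
endloop
endfacet
facet normal -0.537 0.224 -0.813
outer loop
vertex 1.432 -0.667 -3.475
vertex 1.765 -0.965 -3.777
vertex 1.31 -1.061 -3.503
endloop
endfacet
facet normal -0.651 0.149 0.744
outer loop
vertex 1.432 -0.667 -3.475
vertex 1.31 -1.061 -3.503
vertex 2.935 -1.455 -2.003
endloop
endfacet
facet normal -0.537 0.224 -0.813
outer loop
vertex 1.31 -1.061 -3.503
vertex 1.765 -0.965 -3.777
vertex 1.455 -1.399 -3.692
endloop
endfacet
facet normal -0.629 -0.567 0.532
outer loop
vertex 1.31 -1.061 -3.503
vertex 1.455 -1.399 -3.692
vertex 2.935 -1.455 -2.003
endloop
endfacet
facet normal -0.537 0.224 -0.813
outer loop
vertex 1.455 -1.399 -3.692
vertex 1.765 -0.965 -3.777
vertex 1.782 -1.483 -3.931
endloop
endfacet
facet normal -0.168 -0.979 0.115
outer loop
vertex 1.455 -1.399 -3.692
vertex 1.782 -1.483 -3.931
vertex 2.935 -1.455 -2.003
endloop
endfacet
facet normal -0.536 0.224 -0.814
outer loop
vertex 1.782 -1.483 -3.931
vertex 1.765 -0.965 -3.777
vertex 2.099 -1.263 -4.079
endloop
endfacet
facet normal 0.463 -0.846 -0.265
outer loop
vertex 1.782 -1.483 -3.931
vertex 2.099 -1.263 -4.079
vertex 2.935 -1.455 -2.003
endloop
endfacet

endsolid


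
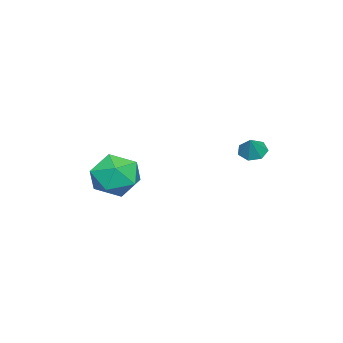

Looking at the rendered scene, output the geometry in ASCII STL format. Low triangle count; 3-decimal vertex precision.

solid 
facet normal -0.572 0.145 0.807
outer loop
vertex 1.874 -0.66 -1.511
vertex 1.117 -1.554 -1.887
vertex 2.073 -1.822 -1.161
endloop
endfacet
facet normal 0.110 0.304 0.946
outer loop
vertex 1.874 -0.66 -1.511
vertex 2.073 -1.822 -1.161
vertex 3.018 -1.11 -1.499
endloop
endfacet
facet normal 0.315 0.813 0.490
outer loop
vertex 1.874 -0.66 -1.511
vertex 3.018 -1.11 -1.499
vertex 2.646 -0.403 -2.434
endloop
endfacet
facet normal -0.240 0.968 0.069
outer loop
vertex 1.874 -0.66 -1.511
vertex 2.646 -0.403 -2.434
vertex 1.471 -0.677 -2.673
endloop
endfacet
facet normal -0.788 0.556 0.265
outer loop
vertex 1.874 -0.66 -1.511
vertex 1.471 -0.677 -2.673
vertex 1.117 -1.554 -1.887
endloop
endfacet
facet normal 0.502 -0.278 0.819
outer loop
vertex 3.018 -1.11 -1.499
vertex 2.073 -1.822 -1.161
vertex 2.969 -2.283 -1.867
endloop
endfacet
facet normal -0.601 -0.535 0.594
outer loop
vertex 2.073 -1.822 -1.161
vertex 1.117 -1.554 -1.887
vertex 1.794 -2.557 -2.106
endloop
endfacet
facet normal -0.950 0.129 -0.284
outer loop
vertex 1.117 -1.554 -1.887
vertex 1.471 -0.677 -2.673
vertex 1.422 -1.85 -3.041
endloop
endfacet
facet normal -0.064 0.797 -0.601
outer loop
vertex 1.471 -0.677 -2.673
vertex 2.646 -0.403 -2.434
vertex 2.367 -1.138 -3.379
endloop
endfacet
facet normal 0.834 0.545 0.081
outer loop
vertex 2.646 -0.403 -2.434
vertex 3.018 -1.11 -1.499
vertex 3.323 -1.406 -2.653
endloop
endfacet
facet normal 0.240 -0.968 -0.069
outer loop
vertex 2.566 -2.3 -3.029
vertex 2.969 -2.283 -1.867
vertex 1.794 -2.557 -2.106
endloop
endfacet
facet normal -0.315 -0.813 -0.490
outer loop
vertex 2.566 -2.3 -3.029
vertex 1.794 -2.557 -2.106
vertex 1.422 -1.85 -3.041
endloop
endfacet
facet normal -0.110 -0.304 -0.946
outer loop
vertex 2.566 -2.3 -3.029
vertex 1.422 -1.85 -3.041
vertex 2.367 -1.138 -3.379
endloop
endfacet
facet normal 0.572 -0.145 -0.807
outer loop
vertex 2.566 -2.3 -3.029
vertex 2.367 -1.138 -3.379
vertex 3.323 -1.406 -2.653
endloop
endfacet
facet normal 0.788 -0.556 -0.265
outer loop
vertex 2.566 -2.3 -3.029
vertex 3.323 -1.406 -2.653
vertex 2.969 -2.283 -1.867
endloop
endfacet
facet normal 0.064 -0.797 0.601
outer loop
vertex 1.794 -2.557 -2.106
vertex 2.969 -2.283 -1.867
vertex 2.073 -1.822 -1.161
endloop
endfacet
facet normal -0.834 -0.545 -0.081
outer loop
vertex 1.422 -1.85 -3.041
vertex 1.794 -2.557 -2.106
vertex 1.117 -1.554 -1.887
endloop
endfacet
facet normal -0.502 0.278 -0.819
outer loop
vertex 2.367 -1.138 -3.379
vertex 1.422 -1.85 -3.041
vertex 1.471 -0.677 -2.673
endloop
endfacet
facet normal 0.601 0.535 -0.594
outer loop
vertex 3.323 -1.406 -2.653
vertex 2.367 -1.138 -3.379
vertex 2.646 -0.403 -2.434
endloop
endfacet
facet normal 0.950 -0.129 0.284
outer loop
vertex 2.969 -2.283 -1.867
vertex 3.323 -1.406 -2.653
vertex 3.018 -1.11 -1.499
endloop
endfacet
facet normal -0.610 -0.103 -0.786
outer loop
vertex 0.451 3.683 -1.292
vertex -0.063 3.697 -0.895
vertex 0.235 4.193 -1.191
endloop
endfacet
facet normal 0.905 0.408 -0.124
outer loop
vertex 0.451 3.683 -1.292
vertex 0.235 4.193 -1.191
vertex 0.563 3.803 -0.085
endloop
endfacet
facet normal -0.609 -0.104 -0.786
outer loop
vertex 0.235 4.193 -1.191
vertex -0.063 3.697 -0.895
vertex -0.207 4.331 -0.867
endloop
endfacet
facet normal 0.417 0.889 0.190
outer loop
vertex 0.235 4.193 -1.191
vertex -0.207 4.331 -0.867
vertex 0.563 3.803 -0.085
endloop
endfacet
facet normal -0.608 -0.103 -0.787
outer loop
vertex -0.207 4.331 -0.867
vertex -0.063 3.697 -0.895
vertex -0.54 3.991 -0.565
endloop
endfacet
facet normal -0.159 0.738 0.655
outer loop
vertex -0.207 4.331 -0.867
vertex -0.54 3.991 -0.565
vertex 0.563 3.803 -0.085
endloop
endfacet
facet normal -0.608 -0.103 -0.787
outer loop
vertex -0.54 3.991 -0.565
vertex -0.063 3.697 -0.895
vertex -0.515 3.43 -0.511
endloop
endfacet
facet normal -0.388 0.071 0.919
outer loop
vertex -0.54 3.991 -0.565
vertex -0.515 3.43 -0.511
vertex 0.563 3.803 -0.085
endloop
endfacet
facet normal -0.608 -0.102 -0.787
outer loop
vertex -0.515 3.43 -0.511
vertex -0.063 3.697 -0.895
vertex -0.149 3.07 -0.747
endloop
endfacet
facet normal -0.098 -0.613 0.784
outer loop
vertex -0.515 3.43 -0.511
vertex -0.149 3.07 -0.747
vertex 0.563 3.803 -0.085
endloop
endfacet
facet normal -0.608 -0.102 -0.787
outer loop
vertex -0.149 3.07 -0.747
vertex -0.063 3.697 -0.895
vertex 0.281 3.183 -1.094
endloop
endfacet
facet normal 0.493 -0.796 0.351
outer loop
vertex -0.149 3.07 -0.747
vertex 0.281 3.183 -1.094
vertex 0.563 3.803 -0.085
endloop
endfacet
facet normal -0.610 -0.104 -0.786
outer loop
vertex 0.281 3.183 -1.094
vertex -0.063 3.697 -0.895
vertex 0.451 3.683 -1.292
endloop
endfacet
facet normal 0.939 -0.340 -0.053
outer loop
vertex 0.281 3.183 -1.094
vertex 0.451 3.683 -1.292
vertex 0.563 3.803 -0.085
endloop
endfacet

endsolid


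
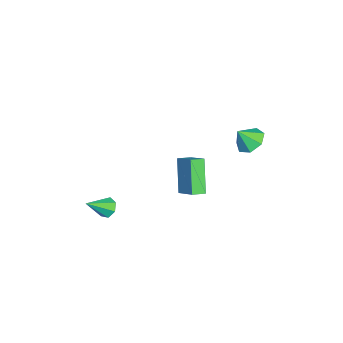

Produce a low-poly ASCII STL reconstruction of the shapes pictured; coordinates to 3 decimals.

solid 
facet normal -0.208 0.570 -0.795
outer loop
vertex -3.032 3.609 0.87
vertex -3.576 4.157 1.405
vertex -2.657 4.241 1.225
endloop
endfacet
facet normal 0.828 -0.551 0.107
outer loop
vertex -3.032 3.609 0.87
vertex -2.657 4.241 1.225
vertex -3.324 3.463 2.375
endloop
endfacet
facet normal -0.208 0.569 -0.796
outer loop
vertex -2.657 4.241 1.225
vertex -3.576 4.157 1.405
vertex -2.975 4.81 1.715
endloop
endfacet
facet normal 0.855 0.032 0.518
outer loop
vertex -2.657 4.241 1.225
vertex -2.975 4.81 1.715
vertex -3.324 3.463 2.375
endloop
endfacet
facet normal -0.208 0.569 -0.796
outer loop
vertex -2.975 4.81 1.715
vertex -3.576 4.157 1.405
vertex -3.746 4.888 1.972
endloop
endfacet
facet normal 0.328 0.346 0.879
outer loop
vertex -2.975 4.81 1.715
vertex -3.746 4.888 1.972
vertex -3.324 3.463 2.375
endloop
endfacet
facet normal -0.206 0.569 -0.796
outer loop
vertex -3.746 4.888 1.972
vertex -3.576 4.157 1.405
vertex -4.389 4.416 1.801
endloop
endfacet
facet normal -0.358 0.154 0.921
outer loop
vertex -3.746 4.888 1.972
vertex -4.389 4.416 1.801
vertex -3.324 3.463 2.375
endloop
endfacet
facet normal -0.206 0.569 -0.796
outer loop
vertex -4.389 4.416 1.801
vertex -3.576 4.157 1.405
vertex -4.42 3.749 1.332
endloop
endfacet
facet normal -0.685 -0.398 0.611
outer loop
vertex -4.389 4.416 1.801
vertex -4.42 3.749 1.332
vertex -3.324 3.463 2.375
endloop
endfacet
facet normal -0.207 0.570 -0.795
outer loop
vertex -4.42 3.749 1.332
vertex -3.576 4.157 1.405
vertex -3.816 3.39 0.918
endloop
endfacet
facet normal -0.407 -0.895 0.182
outer loop
vertex -4.42 3.749 1.332
vertex -3.816 3.39 0.918
vertex -3.324 3.463 2.375
endloop
endfacet
facet normal -0.208 0.570 -0.795
outer loop
vertex -3.816 3.39 0.918
vertex -3.576 4.157 1.405
vertex -3.032 3.609 0.87
endloop
endfacet
facet normal 0.266 -0.963 -0.042
outer loop
vertex -3.816 3.39 0.918
vertex -3.032 3.609 0.87
vertex -3.324 3.463 2.375
endloop
endfacet
facet normal -0.486 0.620 -0.616
outer loop
vertex 1.135 -3.319 -1.632
vertex 0.864 -3.015 -1.112
vertex 1.431 -2.876 -1.42
endloop
endfacet
facet normal 0.829 -0.342 -0.442
outer loop
vertex 1.135 -3.319 -1.632
vertex 1.431 -2.876 -1.42
vertex 1.656 -4.025 -0.108
endloop
endfacet
facet normal -0.487 0.619 -0.616
outer loop
vertex 1.431 -2.876 -1.42
vertex 0.864 -3.015 -1.112
vertex 1.3 -2.538 -0.977
endloop
endfacet
facet normal 0.959 0.273 0.075
outer loop
vertex 1.431 -2.876 -1.42
vertex 1.3 -2.538 -0.977
vertex 1.656 -4.025 -0.108
endloop
endfacet
facet normal -0.487 0.619 -0.616
outer loop
vertex 1.3 -2.538 -0.977
vertex 0.864 -3.015 -1.112
vertex 0.84 -2.559 -0.635
endloop
endfacet
facet normal 0.493 0.524 0.695
outer loop
vertex 1.3 -2.538 -0.977
vertex 0.84 -2.559 -0.635
vertex 1.656 -4.025 -0.108
endloop
endfacet
facet normal -0.486 0.619 -0.617
outer loop
vertex 0.84 -2.559 -0.635
vertex 0.864 -3.015 -1.112
vertex 0.399 -2.923 -0.653
endloop
endfacet
facet normal -0.220 0.219 0.951
outer loop
vertex 0.84 -2.559 -0.635
vertex 0.399 -2.923 -0.653
vertex 1.656 -4.025 -0.108
endloop
endfacet
facet normal -0.486 0.620 -0.616
outer loop
vertex 0.399 -2.923 -0.653
vertex 0.864 -3.015 -1.112
vertex 0.307 -3.356 -1.016
endloop
endfacet
facet normal -0.640 -0.409 0.650
outer loop
vertex 0.399 -2.923 -0.653
vertex 0.307 -3.356 -1.016
vertex 1.656 -4.025 -0.108
endloop
endfacet
facet normal -0.486 0.620 -0.616
outer loop
vertex 0.307 -3.356 -1.016
vertex 0.864 -3.015 -1.112
vertex 0.635 -3.532 -1.452
endloop
endfacet
facet normal -0.454 -0.891 0.018
outer loop
vertex 0.307 -3.356 -1.016
vertex 0.635 -3.532 -1.452
vertex 1.656 -4.025 -0.108
endloop
endfacet
facet normal -0.486 0.620 -0.616
outer loop
vertex 0.635 -3.532 -1.452
vertex 0.864 -3.015 -1.112
vertex 1.135 -3.319 -1.632
endloop
endfacet
facet normal 0.199 -0.862 -0.467
outer loop
vertex 0.635 -3.532 -1.452
vertex 1.135 -3.319 -1.632
vertex 1.656 -4.025 -0.108
endloop
endfacet
facet normal -0.520 0.805 -0.287
outer loop
vertex -0.042 1.316 2.86
vertex 0.789 2.116 3.599
vertex 1.245 1.544 1.166
endloop
endfacet
facet normal -0.607 -0.584 -0.540
outer loop
vertex 1.671 0.884 1.401
vertex -0.042 1.316 2.86
vertex 1.245 1.544 1.166
endloop
endfacet
facet normal -0.520 0.805 -0.287
outer loop
vertex 1.245 1.544 1.166
vertex 0.789 2.116 3.599
vertex 2.076 2.344 1.905
endloop
endfacet
facet normal 0.602 0.106 -0.792
outer loop
vertex 2.076 2.344 1.905
vertex 1.671 0.884 1.401
vertex 1.245 1.544 1.166
endloop
endfacet
facet normal -0.602 -0.106 0.792
outer loop
vertex -0.042 1.316 2.86
vertex 1.215 1.456 3.834
vertex 0.789 2.116 3.599
endloop
endfacet
facet normal -0.607 -0.584 -0.540
outer loop
vertex 0.384 0.656 3.095
vertex -0.042 1.316 2.86
vertex 1.671 0.884 1.401
endloop
endfacet
facet normal -0.602 -0.106 0.792
outer loop
vertex 0.384 0.656 3.095
vertex 1.215 1.456 3.834
vertex -0.042 1.316 2.86
endloop
endfacet
facet normal 0.607 0.584 0.540
outer loop
vertex 0.789 2.116 3.599
vertex 1.215 1.456 3.834
vertex 2.076 2.344 1.905
endloop
endfacet
facet normal 0.602 0.106 -0.792
outer loop
vertex 2.502 1.684 2.14
vertex 1.671 0.884 1.401
vertex 2.076 2.344 1.905
endloop
endfacet
facet normal 0.607 0.584 0.540
outer loop
vertex 2.076 2.344 1.905
vertex 1.215 1.456 3.834
vertex 2.502 1.684 2.14
endloop
endfacet
facet normal 0.520 -0.805 0.287
outer loop
vertex 2.502 1.684 2.14
vertex 0.384 0.656 3.095
vertex 1.671 0.884 1.401
endloop
endfacet
facet normal 0.520 -0.805 0.287
outer loop
vertex 1.215 1.456 3.834
vertex 0.384 0.656 3.095
vertex 2.502 1.684 2.14
endloop
endfacet

endsolid


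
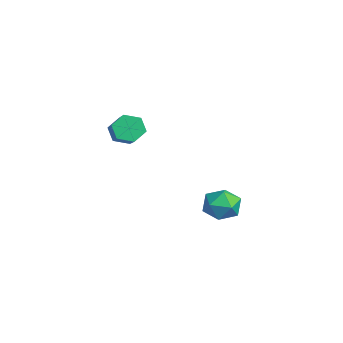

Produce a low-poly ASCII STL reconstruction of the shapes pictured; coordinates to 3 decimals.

solid 
facet normal -0.877 0.096 -0.472
outer loop
vertex 0.361 -2.972 0.601
vertex 0.029 -3.105 1.191
vertex 0.19 -2.455 1.024
endloop
endfacet
facet normal 0.411 0.655 -0.634
outer loop
vertex 0.361 -2.972 0.601
vertex 0.19 -2.455 1.024
vertex 1.922 -3.142 1.438
endloop
endfacet
facet normal 0.411 0.655 -0.633
outer loop
vertex 1.922 -3.142 1.438
vertex 0.19 -2.455 1.024
vertex 1.751 -2.625 1.862
endloop
endfacet
facet normal 0.877 -0.095 0.470
outer loop
vertex 1.922 -3.142 1.438
vertex 1.751 -2.625 1.862
vertex 1.591 -3.275 2.029
endloop
endfacet
facet normal -0.878 0.097 -0.470
outer loop
vertex 0.19 -2.455 1.024
vertex 0.029 -3.105 1.191
vertex -0.141 -2.588 1.615
endloop
endfacet
facet normal -0.009 0.977 0.215
outer loop
vertex 0.19 -2.455 1.024
vertex -0.141 -2.588 1.615
vertex 1.751 -2.625 1.862
endloop
endfacet
facet normal -0.009 0.977 0.215
outer loop
vertex 1.751 -2.625 1.862
vertex -0.141 -2.588 1.615
vertex 1.42 -2.758 2.452
endloop
endfacet
facet normal 0.877 -0.095 0.471
outer loop
vertex 1.751 -2.625 1.862
vertex 1.42 -2.758 2.452
vertex 1.591 -3.275 2.029
endloop
endfacet
facet normal -0.878 0.097 -0.470
outer loop
vertex -0.141 -2.588 1.615
vertex 0.029 -3.105 1.191
vertex -0.302 -3.238 1.782
endloop
endfacet
facet normal -0.420 0.322 0.849
outer loop
vertex -0.141 -2.588 1.615
vertex -0.302 -3.238 1.782
vertex 1.42 -2.758 2.452
endloop
endfacet
facet normal -0.420 0.322 0.849
outer loop
vertex 1.42 -2.758 2.452
vertex -0.302 -3.238 1.782
vertex 1.259 -3.408 2.619
endloop
endfacet
facet normal 0.877 -0.096 0.472
outer loop
vertex 1.42 -2.758 2.452
vertex 1.259 -3.408 2.619
vertex 1.591 -3.275 2.029
endloop
endfacet
facet normal -0.877 0.095 -0.470
outer loop
vertex -0.302 -3.238 1.782
vertex 0.029 -3.105 1.191
vertex -0.131 -3.755 1.358
endloop
endfacet
facet normal -0.411 -0.656 0.634
outer loop
vertex -0.302 -3.238 1.782
vertex -0.131 -3.755 1.358
vertex 1.259 -3.408 2.619
endloop
endfacet
facet normal -0.412 -0.655 0.634
outer loop
vertex 1.259 -3.408 2.619
vertex -0.131 -3.755 1.358
vertex 1.43 -3.925 2.196
endloop
endfacet
facet normal 0.877 -0.096 0.472
outer loop
vertex 1.259 -3.408 2.619
vertex 1.43 -3.925 2.196
vertex 1.591 -3.275 2.029
endloop
endfacet
facet normal -0.877 0.095 -0.471
outer loop
vertex -0.131 -3.755 1.358
vertex 0.029 -3.105 1.191
vertex 0.2 -3.622 0.768
endloop
endfacet
facet normal 0.009 -0.977 -0.215
outer loop
vertex -0.131 -3.755 1.358
vertex 0.2 -3.622 0.768
vertex 1.43 -3.925 2.196
endloop
endfacet
facet normal 0.009 -0.977 -0.215
outer loop
vertex 1.43 -3.925 2.196
vertex 0.2 -3.622 0.768
vertex 1.761 -3.792 1.605
endloop
endfacet
facet normal 0.878 -0.097 0.470
outer loop
vertex 1.43 -3.925 2.196
vertex 1.761 -3.792 1.605
vertex 1.591 -3.275 2.029
endloop
endfacet
facet normal -0.877 0.096 -0.472
outer loop
vertex 0.2 -3.622 0.768
vertex 0.029 -3.105 1.191
vertex 0.361 -2.972 0.601
endloop
endfacet
facet normal 0.420 -0.322 -0.849
outer loop
vertex 0.2 -3.622 0.768
vertex 0.361 -2.972 0.601
vertex 1.761 -3.792 1.605
endloop
endfacet
facet normal 0.420 -0.322 -0.849
outer loop
vertex 1.761 -3.792 1.605
vertex 0.361 -2.972 0.601
vertex 1.922 -3.142 1.438
endloop
endfacet
facet normal 0.878 -0.097 0.470
outer loop
vertex 1.761 -3.792 1.605
vertex 1.922 -3.142 1.438
vertex 1.591 -3.275 2.029
endloop
endfacet
facet normal -0.928 0.373 0.012
outer loop
vertex 0.12 1.341 -3.443
vertex -0.206 0.526 -3.346
vertex -0.003 1.008 -2.635
endloop
endfacet
facet normal -0.461 0.843 0.277
outer loop
vertex 0.12 1.341 -3.443
vertex -0.003 1.008 -2.635
vertex 0.729 1.468 -2.816
endloop
endfacet
facet normal 0.028 0.974 -0.224
outer loop
vertex 0.12 1.341 -3.443
vertex 0.729 1.468 -2.816
vertex 0.978 1.271 -3.641
endloop
endfacet
facet normal -0.137 0.584 -0.800
outer loop
vertex 0.12 1.341 -3.443
vertex 0.978 1.271 -3.641
vertex 0.4 0.688 -3.968
endloop
endfacet
facet normal -0.727 0.213 -0.653
outer loop
vertex 0.12 1.341 -3.443
vertex 0.4 0.688 -3.968
vertex -0.206 0.526 -3.346
endloop
endfacet
facet normal -0.132 0.538 0.832
outer loop
vertex 0.729 1.468 -2.816
vertex -0.003 1.008 -2.635
vertex 0.78 0.732 -2.332
endloop
endfacet
facet normal -0.887 -0.223 0.404
outer loop
vertex -0.003 1.008 -2.635
vertex -0.206 0.526 -3.346
vertex 0.202 0.149 -2.659
endloop
endfacet
facet normal -0.562 -0.481 -0.673
outer loop
vertex -0.206 0.526 -3.346
vertex 0.4 0.688 -3.968
vertex 0.451 -0.048 -3.484
endloop
endfacet
facet normal 0.395 0.120 -0.911
outer loop
vertex 0.4 0.688 -3.968
vertex 0.978 1.271 -3.641
vertex 1.183 0.412 -3.665
endloop
endfacet
facet normal 0.660 0.751 0.020
outer loop
vertex 0.978 1.271 -3.641
vertex 0.729 1.468 -2.816
vertex 1.386 0.894 -2.954
endloop
endfacet
facet normal 0.137 -0.584 0.800
outer loop
vertex 1.06 0.079 -2.857
vertex 0.78 0.732 -2.332
vertex 0.202 0.149 -2.659
endloop
endfacet
facet normal -0.028 -0.974 0.224
outer loop
vertex 1.06 0.079 -2.857
vertex 0.202 0.149 -2.659
vertex 0.451 -0.048 -3.484
endloop
endfacet
facet normal 0.461 -0.843 -0.277
outer loop
vertex 1.06 0.079 -2.857
vertex 0.451 -0.048 -3.484
vertex 1.183 0.412 -3.665
endloop
endfacet
facet normal 0.928 -0.373 -0.012
outer loop
vertex 1.06 0.079 -2.857
vertex 1.183 0.412 -3.665
vertex 1.386 0.894 -2.954
endloop
endfacet
facet normal 0.727 -0.213 0.653
outer loop
vertex 1.06 0.079 -2.857
vertex 1.386 0.894 -2.954
vertex 0.78 0.732 -2.332
endloop
endfacet
facet normal -0.395 -0.120 0.911
outer loop
vertex 0.202 0.149 -2.659
vertex 0.78 0.732 -2.332
vertex -0.003 1.008 -2.635
endloop
endfacet
facet normal -0.660 -0.751 -0.020
outer loop
vertex 0.451 -0.048 -3.484
vertex 0.202 0.149 -2.659
vertex -0.206 0.526 -3.346
endloop
endfacet
facet normal 0.132 -0.538 -0.832
outer loop
vertex 1.183 0.412 -3.665
vertex 0.451 -0.048 -3.484
vertex 0.4 0.688 -3.968
endloop
endfacet
facet normal 0.887 0.223 -0.404
outer loop
vertex 1.386 0.894 -2.954
vertex 1.183 0.412 -3.665
vertex 0.978 1.271 -3.641
endloop
endfacet
facet normal 0.562 0.481 0.673
outer loop
vertex 0.78 0.732 -2.332
vertex 1.386 0.894 -2.954
vertex 0.729 1.468 -2.816
endloop
endfacet

endsolid


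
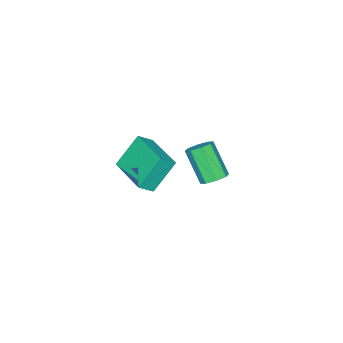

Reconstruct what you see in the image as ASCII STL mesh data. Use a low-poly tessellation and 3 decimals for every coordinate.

solid 
facet normal -0.572 0.218 0.790
outer loop
vertex 1.935 2.508 4.835
vertex 2.795 4.388 4.938
vertex 1.341 2.808 4.322
endloop
endfacet
facet normal -0.416 -0.908 -0.050
outer loop
vertex 2.325 2.432 2.962
vertex 1.935 2.508 4.835
vertex 1.341 2.808 4.322
endloop
endfacet
facet normal -0.572 0.218 0.790
outer loop
vertex 1.341 2.808 4.322
vertex 2.795 4.388 4.938
vertex 2.201 4.688 4.425
endloop
endfacet
facet normal -0.707 0.357 -0.610
outer loop
vertex 2.201 4.688 4.425
vertex 2.325 2.432 2.962
vertex 1.341 2.808 4.322
endloop
endfacet
facet normal 0.707 -0.357 0.610
outer loop
vertex 1.935 2.508 4.835
vertex 3.779 4.012 3.578
vertex 2.795 4.388 4.938
endloop
endfacet
facet normal -0.416 -0.908 -0.050
outer loop
vertex 2.919 2.132 3.475
vertex 1.935 2.508 4.835
vertex 2.325 2.432 2.962
endloop
endfacet
facet normal 0.707 -0.357 0.610
outer loop
vertex 2.919 2.132 3.475
vertex 3.779 4.012 3.578
vertex 1.935 2.508 4.835
endloop
endfacet
facet normal 0.416 0.908 0.050
outer loop
vertex 2.795 4.388 4.938
vertex 3.779 4.012 3.578
vertex 2.201 4.688 4.425
endloop
endfacet
facet normal -0.707 0.357 -0.610
outer loop
vertex 3.185 4.312 3.065
vertex 2.325 2.432 2.962
vertex 2.201 4.688 4.425
endloop
endfacet
facet normal 0.416 0.908 0.050
outer loop
vertex 2.201 4.688 4.425
vertex 3.779 4.012 3.578
vertex 3.185 4.312 3.065
endloop
endfacet
facet normal 0.572 -0.218 -0.790
outer loop
vertex 3.185 4.312 3.065
vertex 2.919 2.132 3.475
vertex 2.325 2.432 2.962
endloop
endfacet
facet normal 0.572 -0.218 -0.790
outer loop
vertex 3.779 4.012 3.578
vertex 2.919 2.132 3.475
vertex 3.185 4.312 3.065
endloop
endfacet
facet normal 0.153 0.580 -0.800
outer loop
vertex -1.935 3.69 -0.129
vertex -2.326 3.288 -0.495
vertex -2.427 3.834 -0.119
endloop
endfacet
facet normal 0.236 0.765 0.599
outer loop
vertex -1.935 3.69 -0.129
vertex -2.427 3.834 -0.119
vertex -2.222 2.613 1.361
endloop
endfacet
facet normal 0.235 0.765 0.599
outer loop
vertex -2.222 2.613 1.361
vertex -2.427 3.834 -0.119
vertex -2.714 2.757 1.37
endloop
endfacet
facet normal -0.155 -0.579 0.800
outer loop
vertex -2.222 2.613 1.361
vertex -2.714 2.757 1.37
vertex -2.614 2.212 0.995
endloop
endfacet
facet normal 0.156 0.580 -0.800
outer loop
vertex -2.427 3.834 -0.119
vertex -2.326 3.288 -0.495
vertex -2.86 3.659 -0.33
endloop
endfacet
facet normal -0.512 0.740 0.437
outer loop
vertex -2.427 3.834 -0.119
vertex -2.86 3.659 -0.33
vertex -2.714 2.757 1.37
endloop
endfacet
facet normal -0.512 0.740 0.437
outer loop
vertex -2.714 2.757 1.37
vertex -2.86 3.659 -0.33
vertex -3.147 2.582 1.159
endloop
endfacet
facet normal -0.156 -0.579 0.800
outer loop
vertex -2.714 2.757 1.37
vertex -3.147 2.582 1.159
vertex -2.614 2.212 0.995
endloop
endfacet
facet normal 0.154 0.578 -0.801
outer loop
vertex -2.86 3.659 -0.33
vertex -2.326 3.288 -0.495
vertex -2.981 3.266 -0.637
endloop
endfacet
facet normal -0.960 0.281 0.018
outer loop
vertex -2.86 3.659 -0.33
vertex -2.981 3.266 -0.637
vertex -3.147 2.582 1.159
endloop
endfacet
facet normal -0.960 0.281 0.018
outer loop
vertex -3.147 2.582 1.159
vertex -2.981 3.266 -0.637
vertex -3.268 2.189 0.852
endloop
endfacet
facet normal -0.155 -0.578 0.801
outer loop
vertex -3.147 2.582 1.159
vertex -3.268 2.189 0.852
vertex -2.614 2.212 0.995
endloop
endfacet
facet normal 0.154 0.580 -0.800
outer loop
vertex -2.981 3.266 -0.637
vertex -2.326 3.288 -0.495
vertex -2.718 2.887 -0.861
endloop
endfacet
facet normal -0.845 -0.343 -0.411
outer loop
vertex -2.981 3.266 -0.637
vertex -2.718 2.887 -0.861
vertex -3.268 2.189 0.852
endloop
endfacet
facet normal -0.844 -0.344 -0.411
outer loop
vertex -3.268 2.189 0.852
vertex -2.718 2.887 -0.861
vertex -3.005 1.81 0.629
endloop
endfacet
facet normal -0.155 -0.579 0.801
outer loop
vertex -3.268 2.189 0.852
vertex -3.005 1.81 0.629
vertex -2.614 2.212 0.995
endloop
endfacet
facet normal 0.155 0.579 -0.800
outer loop
vertex -2.718 2.887 -0.861
vertex -2.326 3.288 -0.495
vertex -2.226 2.743 -0.87
endloop
endfacet
facet normal -0.235 -0.766 -0.599
outer loop
vertex -2.718 2.887 -0.861
vertex -2.226 2.743 -0.87
vertex -3.005 1.81 0.629
endloop
endfacet
facet normal -0.236 -0.765 -0.599
outer loop
vertex -3.005 1.81 0.629
vertex -2.226 2.743 -0.87
vertex -2.513 1.666 0.619
endloop
endfacet
facet normal -0.153 -0.580 0.800
outer loop
vertex -3.005 1.81 0.629
vertex -2.513 1.666 0.619
vertex -2.614 2.212 0.995
endloop
endfacet
facet normal 0.156 0.579 -0.800
outer loop
vertex -2.226 2.743 -0.87
vertex -2.326 3.288 -0.495
vertex -1.793 2.918 -0.659
endloop
endfacet
facet normal 0.512 -0.740 -0.437
outer loop
vertex -2.226 2.743 -0.87
vertex -1.793 2.918 -0.659
vertex -2.513 1.666 0.619
endloop
endfacet
facet normal 0.512 -0.740 -0.437
outer loop
vertex -2.513 1.666 0.619
vertex -1.793 2.918 -0.659
vertex -2.08 1.841 0.83
endloop
endfacet
facet normal -0.156 -0.580 0.800
outer loop
vertex -2.513 1.666 0.619
vertex -2.08 1.841 0.83
vertex -2.614 2.212 0.995
endloop
endfacet
facet normal 0.155 0.578 -0.801
outer loop
vertex -1.793 2.918 -0.659
vertex -2.326 3.288 -0.495
vertex -1.672 3.311 -0.352
endloop
endfacet
facet normal 0.960 -0.281 -0.018
outer loop
vertex -1.793 2.918 -0.659
vertex -1.672 3.311 -0.352
vertex -2.08 1.841 0.83
endloop
endfacet
facet normal 0.960 -0.281 -0.018
outer loop
vertex -2.08 1.841 0.83
vertex -1.672 3.311 -0.352
vertex -1.959 2.234 1.137
endloop
endfacet
facet normal -0.154 -0.578 0.801
outer loop
vertex -2.08 1.841 0.83
vertex -1.959 2.234 1.137
vertex -2.614 2.212 0.995
endloop
endfacet
facet normal 0.155 0.579 -0.801
outer loop
vertex -1.672 3.311 -0.352
vertex -2.326 3.288 -0.495
vertex -1.935 3.69 -0.129
endloop
endfacet
facet normal 0.844 0.344 0.411
outer loop
vertex -1.672 3.311 -0.352
vertex -1.935 3.69 -0.129
vertex -1.959 2.234 1.137
endloop
endfacet
facet normal 0.845 0.343 0.411
outer loop
vertex -1.959 2.234 1.137
vertex -1.935 3.69 -0.129
vertex -2.222 2.613 1.361
endloop
endfacet
facet normal -0.154 -0.580 0.800
outer loop
vertex -1.959 2.234 1.137
vertex -2.222 2.613 1.361
vertex -2.614 2.212 0.995
endloop
endfacet

endsolid
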